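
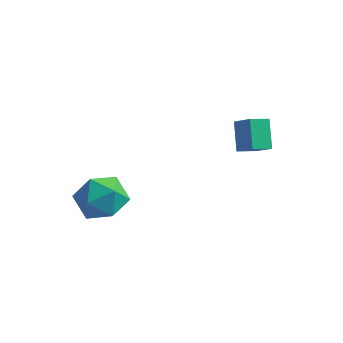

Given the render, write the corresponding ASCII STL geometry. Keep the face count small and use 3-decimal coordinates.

solid 
facet normal -0.714 0.329 -0.618
outer loop
vertex 2.857 1.034 0.698
vertex 3.354 1.651 0.452
vertex 3.339 0.261 -0.271
endloop
endfacet
facet normal -0.599 -0.744 0.296
outer loop
vertex 4.146 -0.111 0.428
vertex 2.857 1.034 0.698
vertex 3.339 0.261 -0.271
endloop
endfacet
facet normal -0.714 0.329 -0.618
outer loop
vertex 3.339 0.261 -0.271
vertex 3.354 1.651 0.452
vertex 3.836 0.878 -0.516
endloop
endfacet
facet normal 0.363 -0.581 -0.728
outer loop
vertex 3.836 0.878 -0.516
vertex 4.146 -0.111 0.428
vertex 3.339 0.261 -0.271
endloop
endfacet
facet normal -0.362 0.582 0.728
outer loop
vertex 2.857 1.034 0.698
vertex 4.161 1.279 1.151
vertex 3.354 1.651 0.452
endloop
endfacet
facet normal -0.599 -0.744 0.296
outer loop
vertex 3.664 0.662 1.396
vertex 2.857 1.034 0.698
vertex 4.146 -0.111 0.428
endloop
endfacet
facet normal -0.362 0.581 0.729
outer loop
vertex 3.664 0.662 1.396
vertex 4.161 1.279 1.151
vertex 2.857 1.034 0.698
endloop
endfacet
facet normal 0.599 0.744 -0.296
outer loop
vertex 3.354 1.651 0.452
vertex 4.161 1.279 1.151
vertex 3.836 0.878 -0.516
endloop
endfacet
facet normal 0.362 -0.582 -0.728
outer loop
vertex 4.643 0.506 0.182
vertex 4.146 -0.111 0.428
vertex 3.836 0.878 -0.516
endloop
endfacet
facet normal 0.599 0.744 -0.296
outer loop
vertex 3.836 0.878 -0.516
vertex 4.161 1.279 1.151
vertex 4.643 0.506 0.182
endloop
endfacet
facet normal 0.714 -0.329 0.618
outer loop
vertex 4.643 0.506 0.182
vertex 3.664 0.662 1.396
vertex 4.146 -0.111 0.428
endloop
endfacet
facet normal 0.714 -0.330 0.618
outer loop
vertex 4.161 1.279 1.151
vertex 3.664 0.662 1.396
vertex 4.643 0.506 0.182
endloop
endfacet
facet normal -0.247 0.952 0.182
outer loop
vertex -0.54 -2.04 -2.408
vertex -1.373 -2.382 -1.752
vertex -0.361 -2.202 -1.32
endloop
endfacet
facet normal 0.454 0.889 0.058
outer loop
vertex -0.54 -2.04 -2.408
vertex -0.361 -2.202 -1.32
vertex 0.396 -2.54 -2.065
endloop
endfacet
facet normal 0.538 0.602 -0.590
outer loop
vertex -0.54 -2.04 -2.408
vertex 0.396 -2.54 -2.065
vertex -0.148 -2.928 -2.957
endloop
endfacet
facet normal -0.109 0.487 -0.866
outer loop
vertex -0.54 -2.04 -2.408
vertex -0.148 -2.928 -2.957
vertex -1.241 -2.83 -2.764
endloop
endfacet
facet normal -0.595 0.703 -0.389
outer loop
vertex -0.54 -2.04 -2.408
vertex -1.241 -2.83 -2.764
vertex -1.373 -2.382 -1.752
endloop
endfacet
facet normal 0.723 0.435 0.537
outer loop
vertex 0.396 -2.54 -2.065
vertex -0.361 -2.202 -1.32
vertex 0.141 -3.19 -1.196
endloop
endfacet
facet normal -0.410 0.535 0.738
outer loop
vertex -0.361 -2.202 -1.32
vertex -1.373 -2.382 -1.752
vertex -0.952 -3.092 -1.003
endloop
endfacet
facet normal -0.973 0.133 -0.186
outer loop
vertex -1.373 -2.382 -1.752
vertex -1.241 -2.83 -2.764
vertex -1.496 -3.48 -1.895
endloop
endfacet
facet normal -0.189 -0.216 -0.958
outer loop
vertex -1.241 -2.83 -2.764
vertex -0.148 -2.928 -2.957
vertex -0.739 -3.818 -2.64
endloop
endfacet
facet normal 0.859 -0.030 -0.511
outer loop
vertex -0.148 -2.928 -2.957
vertex 0.396 -2.54 -2.065
vertex 0.273 -3.638 -2.208
endloop
endfacet
facet normal 0.109 -0.487 0.866
outer loop
vertex -0.56 -3.98 -1.552
vertex 0.141 -3.19 -1.196
vertex -0.952 -3.092 -1.003
endloop
endfacet
facet normal -0.538 -0.602 0.590
outer loop
vertex -0.56 -3.98 -1.552
vertex -0.952 -3.092 -1.003
vertex -1.496 -3.48 -1.895
endloop
endfacet
facet normal -0.454 -0.889 -0.058
outer loop
vertex -0.56 -3.98 -1.552
vertex -1.496 -3.48 -1.895
vertex -0.739 -3.818 -2.64
endloop
endfacet
facet normal 0.247 -0.952 -0.182
outer loop
vertex -0.56 -3.98 -1.552
vertex -0.739 -3.818 -2.64
vertex 0.273 -3.638 -2.208
endloop
endfacet
facet normal 0.595 -0.703 0.389
outer loop
vertex -0.56 -3.98 -1.552
vertex 0.273 -3.638 -2.208
vertex 0.141 -3.19 -1.196
endloop
endfacet
facet normal 0.189 0.216 0.958
outer loop
vertex -0.952 -3.092 -1.003
vertex 0.141 -3.19 -1.196
vertex -0.361 -2.202 -1.32
endloop
endfacet
facet normal -0.859 0.030 0.511
outer loop
vertex -1.496 -3.48 -1.895
vertex -0.952 -3.092 -1.003
vertex -1.373 -2.382 -1.752
endloop
endfacet
facet normal -0.723 -0.435 -0.537
outer loop
vertex -0.739 -3.818 -2.64
vertex -1.496 -3.48 -1.895
vertex -1.241 -2.83 -2.764
endloop
endfacet
facet normal 0.410 -0.535 -0.738
outer loop
vertex 0.273 -3.638 -2.208
vertex -0.739 -3.818 -2.64
vertex -0.148 -2.928 -2.957
endloop
endfacet
facet normal 0.973 -0.133 0.186
outer loop
vertex 0.141 -3.19 -1.196
vertex 0.273 -3.638 -2.208
vertex 0.396 -2.54 -2.065
endloop
endfacet

endsolid


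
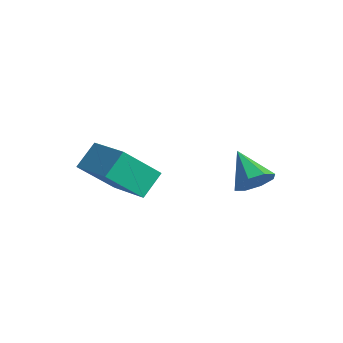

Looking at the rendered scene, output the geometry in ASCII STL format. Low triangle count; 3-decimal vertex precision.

solid 
facet normal -0.958 0.061 -0.282
outer loop
vertex -1.967 -1.655 -0.134
vertex -1.476 -0.365 -1.526
vertex -1.789 -2.593 -0.941
endloop
endfacet
facet normal -0.251 -0.658 0.710
outer loop
vertex 0.136 -2.715 -0.374
vertex -1.967 -1.655 -0.134
vertex -1.789 -2.593 -0.941
endloop
endfacet
facet normal -0.957 0.060 -0.282
outer loop
vertex -1.789 -2.593 -0.941
vertex -1.476 -0.365 -1.526
vertex -1.297 -1.303 -2.333
endloop
endfacet
facet normal 0.142 -0.751 -0.645
outer loop
vertex -1.297 -1.303 -2.333
vertex 0.136 -2.715 -0.374
vertex -1.789 -2.593 -0.941
endloop
endfacet
facet normal -0.142 0.751 0.645
outer loop
vertex -1.967 -1.655 -0.134
vertex 0.449 -0.487 -0.959
vertex -1.476 -0.365 -1.526
endloop
endfacet
facet normal -0.251 -0.658 0.710
outer loop
vertex -0.043 -1.777 0.433
vertex -1.967 -1.655 -0.134
vertex 0.136 -2.715 -0.374
endloop
endfacet
facet normal -0.143 0.751 0.645
outer loop
vertex -0.043 -1.777 0.433
vertex 0.449 -0.487 -0.959
vertex -1.967 -1.655 -0.134
endloop
endfacet
facet normal 0.251 0.658 -0.710
outer loop
vertex -1.476 -0.365 -1.526
vertex 0.449 -0.487 -0.959
vertex -1.297 -1.303 -2.333
endloop
endfacet
facet normal 0.143 -0.751 -0.645
outer loop
vertex 0.627 -1.425 -1.766
vertex 0.136 -2.715 -0.374
vertex -1.297 -1.303 -2.333
endloop
endfacet
facet normal 0.251 0.658 -0.710
outer loop
vertex -1.297 -1.303 -2.333
vertex 0.449 -0.487 -0.959
vertex 0.627 -1.425 -1.766
endloop
endfacet
facet normal 0.957 -0.060 0.282
outer loop
vertex 0.627 -1.425 -1.766
vertex -0.043 -1.777 0.433
vertex 0.136 -2.715 -0.374
endloop
endfacet
facet normal 0.957 -0.061 0.282
outer loop
vertex 0.449 -0.487 -0.959
vertex -0.043 -1.777 0.433
vertex 0.627 -1.425 -1.766
endloop
endfacet
facet normal 0.819 -0.160 -0.551
outer loop
vertex 2.568 2.519 -1.131
vertex 2.099 2.471 -1.814
vertex 2.489 3.083 -1.412
endloop
endfacet
facet normal 0.154 0.458 0.876
outer loop
vertex 2.568 2.519 -1.131
vertex 2.489 3.083 -1.412
vertex 0.781 2.729 -0.926
endloop
endfacet
facet normal 0.819 -0.161 -0.550
outer loop
vertex 2.489 3.083 -1.412
vertex 2.099 2.471 -1.814
vertex 2.182 3.289 -1.929
endloop
endfacet
facet normal -0.073 0.911 0.406
outer loop
vertex 2.489 3.083 -1.412
vertex 2.182 3.289 -1.929
vertex 0.781 2.729 -0.926
endloop
endfacet
facet normal 0.819 -0.161 -0.551
outer loop
vertex 2.182 3.289 -1.929
vertex 2.099 2.471 -1.814
vertex 1.826 3.016 -2.378
endloop
endfacet
facet normal -0.464 0.871 -0.162
outer loop
vertex 2.182 3.289 -1.929
vertex 1.826 3.016 -2.378
vertex 0.781 2.729 -0.926
endloop
endfacet
facet normal 0.818 -0.161 -0.552
outer loop
vertex 1.826 3.016 -2.378
vertex 2.099 2.471 -1.814
vertex 1.629 2.423 -2.497
endloop
endfacet
facet normal -0.789 0.362 -0.496
outer loop
vertex 1.826 3.016 -2.378
vertex 1.629 2.423 -2.497
vertex 0.781 2.729 -0.926
endloop
endfacet
facet normal 0.818 -0.160 -0.552
outer loop
vertex 1.629 2.423 -2.497
vertex 2.099 2.471 -1.814
vertex 1.708 1.859 -2.216
endloop
endfacet
facet normal -0.858 -0.320 -0.401
outer loop
vertex 1.629 2.423 -2.497
vertex 1.708 1.859 -2.216
vertex 0.781 2.729 -0.926
endloop
endfacet
facet normal 0.818 -0.160 -0.552
outer loop
vertex 1.708 1.859 -2.216
vertex 2.099 2.471 -1.814
vertex 2.016 1.653 -1.7
endloop
endfacet
facet normal -0.631 -0.773 0.068
outer loop
vertex 1.708 1.859 -2.216
vertex 2.016 1.653 -1.7
vertex 0.781 2.729 -0.926
endloop
endfacet
facet normal 0.819 -0.160 -0.551
outer loop
vertex 2.016 1.653 -1.7
vertex 2.099 2.471 -1.814
vertex 2.372 1.927 -1.25
endloop
endfacet
facet normal -0.240 -0.733 0.636
outer loop
vertex 2.016 1.653 -1.7
vertex 2.372 1.927 -1.25
vertex 0.781 2.729 -0.926
endloop
endfacet
facet normal 0.819 -0.160 -0.551
outer loop
vertex 2.372 1.927 -1.25
vertex 2.099 2.471 -1.814
vertex 2.568 2.519 -1.131
endloop
endfacet
facet normal 0.085 -0.223 0.971
outer loop
vertex 2.372 1.927 -1.25
vertex 2.568 2.519 -1.131
vertex 0.781 2.729 -0.926
endloop
endfacet

endsolid


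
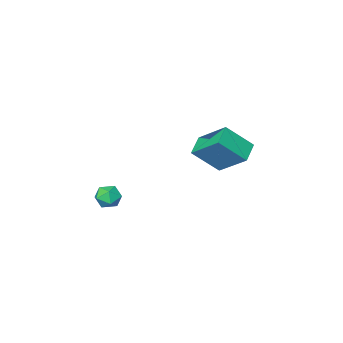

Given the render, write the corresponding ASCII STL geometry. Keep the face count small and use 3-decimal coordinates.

solid 
facet normal -0.906 0.239 0.348
outer loop
vertex 2.227 -0.197 -2.049
vertex 2.506 -0.197 -1.323
vertex 2.517 0.457 -1.744
endloop
endfacet
facet normal -0.808 0.502 -0.309
outer loop
vertex 2.227 -0.197 -2.049
vertex 2.517 0.457 -1.744
vertex 2.68 0.266 -2.481
endloop
endfacet
facet normal -0.665 -0.045 -0.745
outer loop
vertex 2.227 -0.197 -2.049
vertex 2.68 0.266 -2.481
vertex 2.769 -0.507 -2.514
endloop
endfacet
facet normal -0.676 -0.644 -0.358
outer loop
vertex 2.227 -0.197 -2.049
vertex 2.769 -0.507 -2.514
vertex 2.662 -0.792 -1.799
endloop
endfacet
facet normal -0.824 -0.469 0.317
outer loop
vertex 2.227 -0.197 -2.049
vertex 2.662 -0.792 -1.799
vertex 2.506 -0.197 -1.323
endloop
endfacet
facet normal -0.234 0.927 -0.292
outer loop
vertex 2.68 0.266 -2.481
vertex 2.517 0.457 -1.744
vertex 3.238 0.552 -2.021
endloop
endfacet
facet normal -0.394 0.502 0.770
outer loop
vertex 2.517 0.457 -1.744
vertex 2.506 -0.197 -1.323
vertex 3.131 0.267 -1.306
endloop
endfacet
facet normal -0.263 -0.644 0.719
outer loop
vertex 2.506 -0.197 -1.323
vertex 2.662 -0.792 -1.799
vertex 3.22 -0.506 -1.339
endloop
endfacet
facet normal -0.021 -0.928 -0.373
outer loop
vertex 2.662 -0.792 -1.799
vertex 2.769 -0.507 -2.514
vertex 3.383 -0.697 -2.076
endloop
endfacet
facet normal -0.004 0.042 -0.999
outer loop
vertex 2.769 -0.507 -2.514
vertex 2.68 0.266 -2.481
vertex 3.394 -0.043 -2.497
endloop
endfacet
facet normal 0.676 0.644 0.358
outer loop
vertex 3.673 -0.043 -1.771
vertex 3.238 0.552 -2.021
vertex 3.131 0.267 -1.306
endloop
endfacet
facet normal 0.665 0.045 0.745
outer loop
vertex 3.673 -0.043 -1.771
vertex 3.131 0.267 -1.306
vertex 3.22 -0.506 -1.339
endloop
endfacet
facet normal 0.808 -0.502 0.309
outer loop
vertex 3.673 -0.043 -1.771
vertex 3.22 -0.506 -1.339
vertex 3.383 -0.697 -2.076
endloop
endfacet
facet normal 0.906 -0.239 -0.348
outer loop
vertex 3.673 -0.043 -1.771
vertex 3.383 -0.697 -2.076
vertex 3.394 -0.043 -2.497
endloop
endfacet
facet normal 0.824 0.469 -0.317
outer loop
vertex 3.673 -0.043 -1.771
vertex 3.394 -0.043 -2.497
vertex 3.238 0.552 -2.021
endloop
endfacet
facet normal 0.021 0.928 0.373
outer loop
vertex 3.131 0.267 -1.306
vertex 3.238 0.552 -2.021
vertex 2.517 0.457 -1.744
endloop
endfacet
facet normal 0.004 -0.042 0.999
outer loop
vertex 3.22 -0.506 -1.339
vertex 3.131 0.267 -1.306
vertex 2.506 -0.197 -1.323
endloop
endfacet
facet normal 0.234 -0.927 0.292
outer loop
vertex 3.383 -0.697 -2.076
vertex 3.22 -0.506 -1.339
vertex 2.662 -0.792 -1.799
endloop
endfacet
facet normal 0.394 -0.502 -0.770
outer loop
vertex 3.394 -0.043 -2.497
vertex 3.383 -0.697 -2.076
vertex 2.769 -0.507 -2.514
endloop
endfacet
facet normal 0.263 0.644 -0.719
outer loop
vertex 3.238 0.552 -2.021
vertex 3.394 -0.043 -2.497
vertex 2.68 0.266 -2.481
endloop
endfacet
facet normal -0.733 -0.543 0.411
outer loop
vertex -3.411 0.894 1.608
vertex -4.675 1.585 0.265
vertex -2.918 -0.77 0.289
endloop
endfacet
facet normal 0.642 -0.351 0.682
outer loop
vertex -1.965 -0.065 -0.245
vertex -3.411 0.894 1.608
vertex -2.918 -0.77 0.289
endloop
endfacet
facet normal -0.733 -0.543 0.410
outer loop
vertex -2.918 -0.77 0.289
vertex -4.675 1.585 0.265
vertex -4.182 -0.079 -1.055
endloop
endfacet
facet normal 0.226 -0.764 -0.605
outer loop
vertex -4.182 -0.079 -1.055
vertex -1.965 -0.065 -0.245
vertex -2.918 -0.77 0.289
endloop
endfacet
facet normal -0.226 0.763 0.605
outer loop
vertex -3.411 0.894 1.608
vertex -3.722 2.29 -0.269
vertex -4.675 1.585 0.265
endloop
endfacet
facet normal 0.641 -0.351 0.682
outer loop
vertex -2.458 1.599 1.075
vertex -3.411 0.894 1.608
vertex -1.965 -0.065 -0.245
endloop
endfacet
facet normal -0.226 0.763 0.605
outer loop
vertex -2.458 1.599 1.075
vertex -3.722 2.29 -0.269
vertex -3.411 0.894 1.608
endloop
endfacet
facet normal -0.642 0.351 -0.682
outer loop
vertex -4.675 1.585 0.265
vertex -3.722 2.29 -0.269
vertex -4.182 -0.079 -1.055
endloop
endfacet
facet normal 0.226 -0.763 -0.605
outer loop
vertex -3.229 0.626 -1.588
vertex -1.965 -0.065 -0.245
vertex -4.182 -0.079 -1.055
endloop
endfacet
facet normal -0.641 0.351 -0.682
outer loop
vertex -4.182 -0.079 -1.055
vertex -3.722 2.29 -0.269
vertex -3.229 0.626 -1.588
endloop
endfacet
facet normal 0.733 0.543 -0.410
outer loop
vertex -3.229 0.626 -1.588
vertex -2.458 1.599 1.075
vertex -1.965 -0.065 -0.245
endloop
endfacet
facet normal 0.733 0.542 -0.410
outer loop
vertex -3.722 2.29 -0.269
vertex -2.458 1.599 1.075
vertex -3.229 0.626 -1.588
endloop
endfacet

endsolid


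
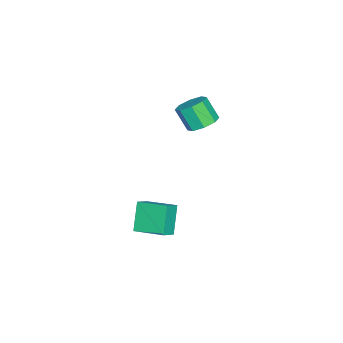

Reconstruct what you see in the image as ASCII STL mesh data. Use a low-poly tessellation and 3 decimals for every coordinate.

solid 
facet normal 0.170 0.531 -0.830
outer loop
vertex -2.759 4.526 2.293
vertex -3.439 4.248 1.976
vertex -3.241 4.882 2.422
endloop
endfacet
facet normal 0.594 0.617 0.516
outer loop
vertex -2.759 4.526 2.293
vertex -3.241 4.882 2.422
vertex -2.981 3.831 3.381
endloop
endfacet
facet normal 0.593 0.618 0.516
outer loop
vertex -2.981 3.831 3.381
vertex -3.241 4.882 2.422
vertex -3.463 4.186 3.51
endloop
endfacet
facet normal -0.169 -0.531 0.830
outer loop
vertex -2.981 3.831 3.381
vertex -3.463 4.186 3.51
vertex -3.661 3.552 3.064
endloop
endfacet
facet normal 0.169 0.531 -0.830
outer loop
vertex -3.241 4.882 2.422
vertex -3.439 4.248 1.976
vertex -3.839 4.866 2.29
endloop
endfacet
facet normal -0.136 0.847 0.514
outer loop
vertex -3.241 4.882 2.422
vertex -3.839 4.866 2.29
vertex -3.463 4.186 3.51
endloop
endfacet
facet normal -0.135 0.847 0.514
outer loop
vertex -3.463 4.186 3.51
vertex -3.839 4.866 2.29
vertex -4.06 4.171 3.378
endloop
endfacet
facet normal -0.170 -0.531 0.830
outer loop
vertex -3.463 4.186 3.51
vertex -4.06 4.171 3.378
vertex -3.661 3.552 3.064
endloop
endfacet
facet normal 0.169 0.531 -0.830
outer loop
vertex -3.839 4.866 2.29
vertex -3.439 4.248 1.976
vertex -4.202 4.488 1.974
endloop
endfacet
facet normal -0.787 0.580 0.211
outer loop
vertex -3.839 4.866 2.29
vertex -4.202 4.488 1.974
vertex -4.06 4.171 3.378
endloop
endfacet
facet normal -0.787 0.580 0.211
outer loop
vertex -4.06 4.171 3.378
vertex -4.202 4.488 1.974
vertex -4.424 3.792 3.062
endloop
endfacet
facet normal -0.169 -0.530 0.831
outer loop
vertex -4.06 4.171 3.378
vertex -4.424 3.792 3.062
vertex -3.661 3.552 3.064
endloop
endfacet
facet normal 0.169 0.531 -0.830
outer loop
vertex -4.202 4.488 1.974
vertex -3.439 4.248 1.976
vertex -4.119 3.969 1.659
endloop
endfacet
facet normal -0.976 -0.025 -0.215
outer loop
vertex -4.202 4.488 1.974
vertex -4.119 3.969 1.659
vertex -4.424 3.792 3.062
endloop
endfacet
facet normal -0.976 -0.025 -0.215
outer loop
vertex -4.424 3.792 3.062
vertex -4.119 3.969 1.659
vertex -4.341 3.274 2.747
endloop
endfacet
facet normal -0.169 -0.532 0.830
outer loop
vertex -4.424 3.792 3.062
vertex -4.341 3.274 2.747
vertex -3.661 3.552 3.064
endloop
endfacet
facet normal 0.169 0.531 -0.830
outer loop
vertex -4.119 3.969 1.659
vertex -3.439 4.248 1.976
vertex -3.637 3.614 1.53
endloop
endfacet
facet normal -0.593 -0.618 -0.516
outer loop
vertex -4.119 3.969 1.659
vertex -3.637 3.614 1.53
vertex -4.341 3.274 2.747
endloop
endfacet
facet normal -0.594 -0.617 -0.516
outer loop
vertex -4.341 3.274 2.747
vertex -3.637 3.614 1.53
vertex -3.859 2.918 2.618
endloop
endfacet
facet normal -0.170 -0.531 0.830
outer loop
vertex -4.341 3.274 2.747
vertex -3.859 2.918 2.618
vertex -3.661 3.552 3.064
endloop
endfacet
facet normal 0.170 0.531 -0.830
outer loop
vertex -3.637 3.614 1.53
vertex -3.439 4.248 1.976
vertex -3.04 3.629 1.662
endloop
endfacet
facet normal 0.135 -0.847 -0.514
outer loop
vertex -3.637 3.614 1.53
vertex -3.04 3.629 1.662
vertex -3.859 2.918 2.618
endloop
endfacet
facet normal 0.136 -0.847 -0.514
outer loop
vertex -3.859 2.918 2.618
vertex -3.04 3.629 1.662
vertex -3.261 2.934 2.75
endloop
endfacet
facet normal -0.169 -0.531 0.830
outer loop
vertex -3.859 2.918 2.618
vertex -3.261 2.934 2.75
vertex -3.661 3.552 3.064
endloop
endfacet
facet normal 0.169 0.530 -0.831
outer loop
vertex -3.04 3.629 1.662
vertex -3.439 4.248 1.976
vertex -2.676 4.008 1.978
endloop
endfacet
facet normal 0.787 -0.580 -0.211
outer loop
vertex -3.04 3.629 1.662
vertex -2.676 4.008 1.978
vertex -3.261 2.934 2.75
endloop
endfacet
facet normal 0.787 -0.580 -0.210
outer loop
vertex -3.261 2.934 2.75
vertex -2.676 4.008 1.978
vertex -2.898 3.312 3.066
endloop
endfacet
facet normal -0.169 -0.531 0.830
outer loop
vertex -3.261 2.934 2.75
vertex -2.898 3.312 3.066
vertex -3.661 3.552 3.064
endloop
endfacet
facet normal 0.169 0.532 -0.830
outer loop
vertex -2.676 4.008 1.978
vertex -3.439 4.248 1.976
vertex -2.759 4.526 2.293
endloop
endfacet
facet normal 0.976 0.025 0.215
outer loop
vertex -2.676 4.008 1.978
vertex -2.759 4.526 2.293
vertex -2.898 3.312 3.066
endloop
endfacet
facet normal 0.976 0.025 0.215
outer loop
vertex -2.898 3.312 3.066
vertex -2.759 4.526 2.293
vertex -2.981 3.831 3.381
endloop
endfacet
facet normal -0.169 -0.531 0.830
outer loop
vertex -2.898 3.312 3.066
vertex -2.981 3.831 3.381
vertex -3.661 3.552 3.064
endloop
endfacet
facet normal -0.801 0.242 -0.548
outer loop
vertex -1.697 2.148 -2.825
vertex -1.474 3.701 -2.465
vertex -0.759 2.314 -4.122
endloop
endfacet
facet normal -0.138 -0.965 -0.223
outer loop
vertex -0.046 2.099 -3.635
vertex -1.697 2.148 -2.825
vertex -0.759 2.314 -4.122
endloop
endfacet
facet normal -0.801 0.242 -0.548
outer loop
vertex -0.759 2.314 -4.122
vertex -1.474 3.701 -2.465
vertex -0.536 3.867 -3.763
endloop
endfacet
facet normal 0.582 0.103 -0.807
outer loop
vertex -0.536 3.867 -3.763
vertex -0.046 2.099 -3.635
vertex -0.759 2.314 -4.122
endloop
endfacet
facet normal -0.582 -0.103 0.807
outer loop
vertex -1.697 2.148 -2.825
vertex -0.761 3.486 -1.978
vertex -1.474 3.701 -2.465
endloop
endfacet
facet normal -0.138 -0.965 -0.223
outer loop
vertex -0.984 1.933 -2.337
vertex -1.697 2.148 -2.825
vertex -0.046 2.099 -3.635
endloop
endfacet
facet normal -0.583 -0.103 0.806
outer loop
vertex -0.984 1.933 -2.337
vertex -0.761 3.486 -1.978
vertex -1.697 2.148 -2.825
endloop
endfacet
facet normal 0.138 0.965 0.223
outer loop
vertex -1.474 3.701 -2.465
vertex -0.761 3.486 -1.978
vertex -0.536 3.867 -3.763
endloop
endfacet
facet normal 0.583 0.103 -0.806
outer loop
vertex 0.177 3.652 -3.275
vertex -0.046 2.099 -3.635
vertex -0.536 3.867 -3.763
endloop
endfacet
facet normal 0.138 0.965 0.223
outer loop
vertex -0.536 3.867 -3.763
vertex -0.761 3.486 -1.978
vertex 0.177 3.652 -3.275
endloop
endfacet
facet normal 0.801 -0.242 0.548
outer loop
vertex 0.177 3.652 -3.275
vertex -0.984 1.933 -2.337
vertex -0.046 2.099 -3.635
endloop
endfacet
facet normal 0.801 -0.242 0.548
outer loop
vertex -0.761 3.486 -1.978
vertex -0.984 1.933 -2.337
vertex 0.177 3.652 -3.275
endloop
endfacet

endsolid


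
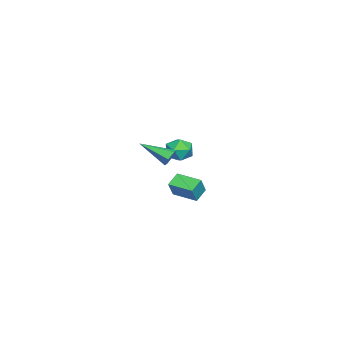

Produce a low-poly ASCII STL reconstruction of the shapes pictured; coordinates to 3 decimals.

solid 
facet normal -0.060 0.994 0.092
outer loop
vertex -2.51 2.568 -2.698
vertex -2.793 2.482 -1.956
vertex -2.006 2.541 -2.078
endloop
endfacet
facet normal 0.471 0.811 -0.348
outer loop
vertex -2.51 2.568 -2.698
vertex -2.006 2.541 -2.078
vertex -1.831 2.15 -2.753
endloop
endfacet
facet normal 0.193 0.430 -0.882
outer loop
vertex -2.51 2.568 -2.698
vertex -1.831 2.15 -2.753
vertex -2.51 1.85 -3.048
endloop
endfacet
facet normal -0.511 0.377 -0.773
outer loop
vertex -2.51 2.568 -2.698
vertex -2.51 1.85 -3.048
vertex -3.105 2.055 -2.555
endloop
endfacet
facet normal -0.667 0.726 -0.170
outer loop
vertex -2.51 2.568 -2.698
vertex -3.105 2.055 -2.555
vertex -2.793 2.482 -1.956
endloop
endfacet
facet normal 0.921 0.390 0.013
outer loop
vertex -1.831 2.15 -2.753
vertex -2.006 2.541 -2.078
vertex -1.695 1.805 -2.045
endloop
endfacet
facet normal 0.061 0.686 0.725
outer loop
vertex -2.006 2.541 -2.078
vertex -2.793 2.482 -1.956
vertex -2.29 2.01 -1.552
endloop
endfacet
facet normal -0.920 0.252 0.300
outer loop
vertex -2.793 2.482 -1.956
vertex -3.105 2.055 -2.555
vertex -2.969 1.71 -1.847
endloop
endfacet
facet normal -0.668 -0.312 -0.676
outer loop
vertex -3.105 2.055 -2.555
vertex -2.51 1.85 -3.048
vertex -2.794 1.319 -2.522
endloop
endfacet
facet normal 0.471 -0.228 -0.852
outer loop
vertex -2.51 1.85 -3.048
vertex -1.831 2.15 -2.753
vertex -2.007 1.378 -2.644
endloop
endfacet
facet normal 0.511 -0.377 0.773
outer loop
vertex -2.29 1.292 -1.902
vertex -1.695 1.805 -2.045
vertex -2.29 2.01 -1.552
endloop
endfacet
facet normal -0.193 -0.430 0.882
outer loop
vertex -2.29 1.292 -1.902
vertex -2.29 2.01 -1.552
vertex -2.969 1.71 -1.847
endloop
endfacet
facet normal -0.471 -0.811 0.348
outer loop
vertex -2.29 1.292 -1.902
vertex -2.969 1.71 -1.847
vertex -2.794 1.319 -2.522
endloop
endfacet
facet normal 0.060 -0.994 -0.092
outer loop
vertex -2.29 1.292 -1.902
vertex -2.794 1.319 -2.522
vertex -2.007 1.378 -2.644
endloop
endfacet
facet normal 0.667 -0.726 0.170
outer loop
vertex -2.29 1.292 -1.902
vertex -2.007 1.378 -2.644
vertex -1.695 1.805 -2.045
endloop
endfacet
facet normal 0.668 0.312 0.676
outer loop
vertex -2.29 2.01 -1.552
vertex -1.695 1.805 -2.045
vertex -2.006 2.541 -2.078
endloop
endfacet
facet normal -0.471 0.228 0.852
outer loop
vertex -2.969 1.71 -1.847
vertex -2.29 2.01 -1.552
vertex -2.793 2.482 -1.956
endloop
endfacet
facet normal -0.921 -0.390 -0.013
outer loop
vertex -2.794 1.319 -2.522
vertex -2.969 1.71 -1.847
vertex -3.105 2.055 -2.555
endloop
endfacet
facet normal -0.061 -0.686 -0.725
outer loop
vertex -2.007 1.378 -2.644
vertex -2.794 1.319 -2.522
vertex -2.51 1.85 -3.048
endloop
endfacet
facet normal 0.920 -0.252 -0.300
outer loop
vertex -1.695 1.805 -2.045
vertex -2.007 1.378 -2.644
vertex -1.831 2.15 -2.753
endloop
endfacet
facet normal 0.087 0.898 -0.430
outer loop
vertex 0.285 2.263 -1.305
vertex 0.104 2.053 -1.78
vertex -0.253 2.261 -1.418
endloop
endfacet
facet normal -0.203 0.183 0.962
outer loop
vertex 0.285 2.263 -1.305
vertex -0.253 2.261 -1.418
vertex -0.044 0.507 -1.04
endloop
endfacet
facet normal 0.086 0.898 -0.432
outer loop
vertex -0.253 2.261 -1.418
vertex 0.104 2.053 -1.78
vertex -0.434 2.05 -1.893
endloop
endfacet
facet normal -0.929 -0.031 0.368
outer loop
vertex -0.253 2.261 -1.418
vertex -0.434 2.05 -1.893
vertex -0.044 0.507 -1.04
endloop
endfacet
facet normal 0.086 0.898 -0.432
outer loop
vertex -0.434 2.05 -1.893
vertex 0.104 2.053 -1.78
vertex -0.077 1.842 -2.255
endloop
endfacet
facet normal -0.751 -0.455 -0.479
outer loop
vertex -0.434 2.05 -1.893
vertex -0.077 1.842 -2.255
vertex -0.044 0.507 -1.04
endloop
endfacet
facet normal 0.085 0.898 -0.431
outer loop
vertex -0.077 1.842 -2.255
vertex 0.104 2.053 -1.78
vertex 0.461 1.845 -2.143
endloop
endfacet
facet normal 0.156 -0.663 -0.732
outer loop
vertex -0.077 1.842 -2.255
vertex 0.461 1.845 -2.143
vertex -0.044 0.507 -1.04
endloop
endfacet
facet normal 0.086 0.899 -0.430
outer loop
vertex 0.461 1.845 -2.143
vertex 0.104 2.053 -1.78
vertex 0.642 2.055 -1.668
endloop
endfacet
facet normal 0.883 -0.448 -0.139
outer loop
vertex 0.461 1.845 -2.143
vertex 0.642 2.055 -1.668
vertex -0.044 0.507 -1.04
endloop
endfacet
facet normal 0.086 0.899 -0.430
outer loop
vertex 0.642 2.055 -1.668
vertex 0.104 2.053 -1.78
vertex 0.285 2.263 -1.305
endloop
endfacet
facet normal 0.705 -0.025 0.708
outer loop
vertex 0.642 2.055 -1.668
vertex 0.285 2.263 -1.305
vertex -0.044 0.507 -1.04
endloop
endfacet
facet normal -0.523 0.108 -0.846
outer loop
vertex 3.163 3.229 -2.034
vertex 3.6 4.416 -2.152
vertex 3.803 2.951 -2.465
endloop
endfacet
facet normal -0.344 -0.935 0.093
outer loop
vertex 4.32 2.844 -1.628
vertex 3.163 3.229 -2.034
vertex 3.803 2.951 -2.465
endloop
endfacet
facet normal -0.523 0.108 -0.846
outer loop
vertex 3.803 2.951 -2.465
vertex 3.6 4.416 -2.152
vertex 4.24 4.138 -2.583
endloop
endfacet
facet normal 0.780 -0.339 -0.525
outer loop
vertex 4.24 4.138 -2.583
vertex 4.32 2.844 -1.628
vertex 3.803 2.951 -2.465
endloop
endfacet
facet normal -0.780 0.339 0.525
outer loop
vertex 3.163 3.229 -2.034
vertex 4.117 4.309 -1.315
vertex 3.6 4.416 -2.152
endloop
endfacet
facet normal -0.344 -0.935 0.093
outer loop
vertex 3.68 3.122 -1.197
vertex 3.163 3.229 -2.034
vertex 4.32 2.844 -1.628
endloop
endfacet
facet normal -0.780 0.339 0.525
outer loop
vertex 3.68 3.122 -1.197
vertex 4.117 4.309 -1.315
vertex 3.163 3.229 -2.034
endloop
endfacet
facet normal 0.344 0.935 -0.093
outer loop
vertex 3.6 4.416 -2.152
vertex 4.117 4.309 -1.315
vertex 4.24 4.138 -2.583
endloop
endfacet
facet normal 0.780 -0.339 -0.525
outer loop
vertex 4.757 4.031 -1.746
vertex 4.32 2.844 -1.628
vertex 4.24 4.138 -2.583
endloop
endfacet
facet normal 0.344 0.935 -0.093
outer loop
vertex 4.24 4.138 -2.583
vertex 4.117 4.309 -1.315
vertex 4.757 4.031 -1.746
endloop
endfacet
facet normal 0.523 -0.108 0.846
outer loop
vertex 4.757 4.031 -1.746
vertex 3.68 3.122 -1.197
vertex 4.32 2.844 -1.628
endloop
endfacet
facet normal 0.523 -0.108 0.846
outer loop
vertex 4.117 4.309 -1.315
vertex 3.68 3.122 -1.197
vertex 4.757 4.031 -1.746
endloop
endfacet

endsolid


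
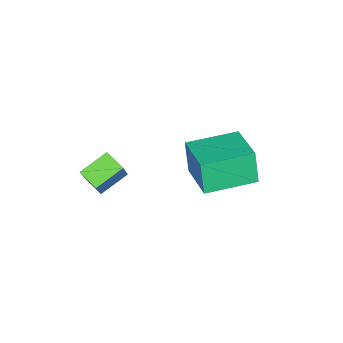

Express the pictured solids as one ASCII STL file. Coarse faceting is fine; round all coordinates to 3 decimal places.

solid 
facet normal -0.505 -0.201 -0.840
outer loop
vertex 0.916 -4.223 1.542
vertex -0.142 -3.755 2.066
vertex 1.122 -3.397 1.221
endloop
endfacet
facet normal 0.834 -0.368 -0.412
outer loop
vertex 1.802 -3.125 2.354
vertex 0.916 -4.223 1.542
vertex 1.122 -3.397 1.221
endloop
endfacet
facet normal -0.504 -0.202 -0.840
outer loop
vertex 1.122 -3.397 1.221
vertex -0.142 -3.755 2.066
vertex 0.063 -2.929 1.744
endloop
endfacet
facet normal 0.226 0.908 -0.354
outer loop
vertex 0.063 -2.929 1.744
vertex 1.802 -3.125 2.354
vertex 1.122 -3.397 1.221
endloop
endfacet
facet normal -0.226 -0.908 0.354
outer loop
vertex 0.916 -4.223 1.542
vertex 0.538 -3.483 3.199
vertex -0.142 -3.755 2.066
endloop
endfacet
facet normal 0.834 -0.368 -0.412
outer loop
vertex 1.597 -3.951 2.676
vertex 0.916 -4.223 1.542
vertex 1.802 -3.125 2.354
endloop
endfacet
facet normal -0.226 -0.908 0.354
outer loop
vertex 1.597 -3.951 2.676
vertex 0.538 -3.483 3.199
vertex 0.916 -4.223 1.542
endloop
endfacet
facet normal -0.834 0.368 0.412
outer loop
vertex -0.142 -3.755 2.066
vertex 0.538 -3.483 3.199
vertex 0.063 -2.929 1.744
endloop
endfacet
facet normal 0.226 0.908 -0.354
outer loop
vertex 0.744 -2.657 2.878
vertex 1.802 -3.125 2.354
vertex 0.063 -2.929 1.744
endloop
endfacet
facet normal -0.833 0.368 0.412
outer loop
vertex 0.063 -2.929 1.744
vertex 0.538 -3.483 3.199
vertex 0.744 -2.657 2.878
endloop
endfacet
facet normal 0.505 0.202 0.839
outer loop
vertex 0.744 -2.657 2.878
vertex 1.597 -3.951 2.676
vertex 1.802 -3.125 2.354
endloop
endfacet
facet normal 0.504 0.201 0.840
outer loop
vertex 0.538 -3.483 3.199
vertex 1.597 -3.951 2.676
vertex 0.744 -2.657 2.878
endloop
endfacet
facet normal -0.634 -0.738 -0.234
outer loop
vertex -2.7 -2.207 1.671
vertex -4.302 -0.85 1.731
vertex -2.509 -1.919 0.243
endloop
endfacet
facet normal 0.762 -0.646 -0.028
outer loop
vertex -1.298 -0.51 0.689
vertex -2.7 -2.207 1.671
vertex -2.509 -1.919 0.243
endloop
endfacet
facet normal -0.634 -0.737 -0.234
outer loop
vertex -2.509 -1.919 0.243
vertex -4.302 -0.85 1.731
vertex -4.11 -0.562 0.302
endloop
endfacet
facet normal 0.130 0.196 -0.972
outer loop
vertex -4.11 -0.562 0.302
vertex -1.298 -0.51 0.689
vertex -2.509 -1.919 0.243
endloop
endfacet
facet normal -0.130 -0.196 0.972
outer loop
vertex -2.7 -2.207 1.671
vertex -3.091 0.559 2.177
vertex -4.302 -0.85 1.731
endloop
endfacet
facet normal 0.763 -0.646 -0.028
outer loop
vertex -1.49 -0.798 2.118
vertex -2.7 -2.207 1.671
vertex -1.298 -0.51 0.689
endloop
endfacet
facet normal -0.131 -0.196 0.972
outer loop
vertex -1.49 -0.798 2.118
vertex -3.091 0.559 2.177
vertex -2.7 -2.207 1.671
endloop
endfacet
facet normal -0.762 0.646 0.028
outer loop
vertex -4.302 -0.85 1.731
vertex -3.091 0.559 2.177
vertex -4.11 -0.562 0.302
endloop
endfacet
facet normal 0.130 0.197 -0.972
outer loop
vertex -2.9 0.847 0.749
vertex -1.298 -0.51 0.689
vertex -4.11 -0.562 0.302
endloop
endfacet
facet normal -0.763 0.646 0.028
outer loop
vertex -4.11 -0.562 0.302
vertex -3.091 0.559 2.177
vertex -2.9 0.847 0.749
endloop
endfacet
facet normal 0.634 0.738 0.234
outer loop
vertex -2.9 0.847 0.749
vertex -1.49 -0.798 2.118
vertex -1.298 -0.51 0.689
endloop
endfacet
facet normal 0.634 0.737 0.233
outer loop
vertex -3.091 0.559 2.177
vertex -1.49 -0.798 2.118
vertex -2.9 0.847 0.749
endloop
endfacet

endsolid


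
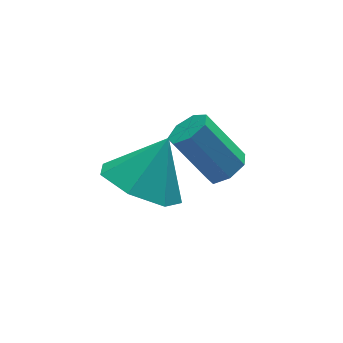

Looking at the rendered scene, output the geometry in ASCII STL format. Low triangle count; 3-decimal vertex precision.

solid 
facet normal 0.452 -0.439 -0.776
outer loop
vertex 2.468 3.176 -1.42
vertex 2.173 3.517 -1.785
vertex 2.689 3.612 -1.538
endloop
endfacet
facet normal 0.776 -0.234 0.586
outer loop
vertex 2.468 3.176 -1.42
vertex 2.689 3.612 -1.538
vertex 1.761 3.862 -0.21
endloop
endfacet
facet normal 0.775 -0.236 0.586
outer loop
vertex 1.761 3.862 -0.21
vertex 2.689 3.612 -1.538
vertex 1.983 4.298 -0.328
endloop
endfacet
facet normal -0.452 0.440 0.776
outer loop
vertex 1.761 3.862 -0.21
vertex 1.983 4.298 -0.328
vertex 1.467 4.203 -0.575
endloop
endfacet
facet normal 0.452 -0.439 -0.776
outer loop
vertex 2.689 3.612 -1.538
vertex 2.173 3.517 -1.785
vertex 2.522 3.977 -1.842
endloop
endfacet
facet normal 0.828 0.531 0.182
outer loop
vertex 2.689 3.612 -1.538
vertex 2.522 3.977 -1.842
vertex 1.983 4.298 -0.328
endloop
endfacet
facet normal 0.828 0.531 0.182
outer loop
vertex 1.983 4.298 -0.328
vertex 2.522 3.977 -1.842
vertex 1.816 4.663 -0.632
endloop
endfacet
facet normal -0.452 0.439 0.776
outer loop
vertex 1.983 4.298 -0.328
vertex 1.816 4.663 -0.632
vertex 1.467 4.203 -0.575
endloop
endfacet
facet normal 0.453 -0.440 -0.776
outer loop
vertex 2.522 3.977 -1.842
vertex 2.173 3.517 -1.785
vertex 2.093 3.996 -2.103
endloop
endfacet
facet normal 0.258 0.897 -0.358
outer loop
vertex 2.522 3.977 -1.842
vertex 2.093 3.996 -2.103
vertex 1.816 4.663 -0.632
endloop
endfacet
facet normal 0.255 0.898 -0.359
outer loop
vertex 1.816 4.663 -0.632
vertex 2.093 3.996 -2.103
vertex 1.386 4.681 -0.893
endloop
endfacet
facet normal -0.453 0.439 0.776
outer loop
vertex 1.816 4.663 -0.632
vertex 1.386 4.681 -0.893
vertex 1.467 4.203 -0.575
endloop
endfacet
facet normal 0.453 -0.439 -0.776
outer loop
vertex 2.093 3.996 -2.103
vertex 2.173 3.517 -1.785
vertex 1.724 3.654 -2.125
endloop
endfacet
facet normal -0.508 0.588 -0.630
outer loop
vertex 2.093 3.996 -2.103
vertex 1.724 3.654 -2.125
vertex 1.386 4.681 -0.893
endloop
endfacet
facet normal -0.508 0.588 -0.630
outer loop
vertex 1.386 4.681 -0.893
vertex 1.724 3.654 -2.125
vertex 1.017 4.339 -0.915
endloop
endfacet
facet normal -0.453 0.439 0.776
outer loop
vertex 1.386 4.681 -0.893
vertex 1.017 4.339 -0.915
vertex 1.467 4.203 -0.575
endloop
endfacet
facet normal 0.453 -0.439 -0.776
outer loop
vertex 1.724 3.654 -2.125
vertex 2.173 3.517 -1.785
vertex 1.693 3.209 -1.891
endloop
endfacet
facet normal -0.889 -0.163 -0.427
outer loop
vertex 1.724 3.654 -2.125
vertex 1.693 3.209 -1.891
vertex 1.017 4.339 -0.915
endloop
endfacet
facet normal -0.890 -0.164 -0.426
outer loop
vertex 1.017 4.339 -0.915
vertex 1.693 3.209 -1.891
vertex 0.987 3.895 -0.681
endloop
endfacet
facet normal -0.453 0.439 0.776
outer loop
vertex 1.017 4.339 -0.915
vertex 0.987 3.895 -0.681
vertex 1.467 4.203 -0.575
endloop
endfacet
facet normal 0.453 -0.440 -0.775
outer loop
vertex 1.693 3.209 -1.891
vertex 2.173 3.517 -1.785
vertex 2.024 2.997 -1.577
endloop
endfacet
facet normal -0.601 -0.793 0.099
outer loop
vertex 1.693 3.209 -1.891
vertex 2.024 2.997 -1.577
vertex 0.987 3.895 -0.681
endloop
endfacet
facet normal -0.602 -0.792 0.097
outer loop
vertex 0.987 3.895 -0.681
vertex 2.024 2.997 -1.577
vertex 1.318 3.682 -0.367
endloop
endfacet
facet normal -0.453 0.439 0.776
outer loop
vertex 0.987 3.895 -0.681
vertex 1.318 3.682 -0.367
vertex 1.467 4.203 -0.575
endloop
endfacet
facet normal 0.452 -0.440 -0.776
outer loop
vertex 2.024 2.997 -1.577
vertex 2.173 3.517 -1.785
vertex 2.468 3.176 -1.42
endloop
endfacet
facet normal 0.139 -0.825 0.548
outer loop
vertex 2.024 2.997 -1.577
vertex 2.468 3.176 -1.42
vertex 1.318 3.682 -0.367
endloop
endfacet
facet normal 0.140 -0.824 0.549
outer loop
vertex 1.318 3.682 -0.367
vertex 2.468 3.176 -1.42
vertex 1.761 3.862 -0.21
endloop
endfacet
facet normal -0.453 0.439 0.776
outer loop
vertex 1.318 3.682 -0.367
vertex 1.761 3.862 -0.21
vertex 1.467 4.203 -0.575
endloop
endfacet
facet normal -0.587 -0.235 -0.775
outer loop
vertex 0.491 3.117 -1.351
vertex -0.286 2.85 -0.682
vertex -0.087 3.794 -1.119
endloop
endfacet
facet normal 0.749 0.660 -0.058
outer loop
vertex 0.491 3.117 -1.351
vertex -0.087 3.794 -1.119
vertex 0.566 3.19 0.442
endloop
endfacet
facet normal -0.588 -0.235 -0.774
outer loop
vertex -0.087 3.794 -1.119
vertex -0.286 2.85 -0.682
vertex -0.814 3.76 -0.557
endloop
endfacet
facet normal 0.179 0.940 0.289
outer loop
vertex -0.087 3.794 -1.119
vertex -0.814 3.76 -0.557
vertex 0.566 3.19 0.442
endloop
endfacet
facet normal -0.587 -0.234 -0.775
outer loop
vertex -0.814 3.76 -0.557
vertex -0.286 2.85 -0.682
vertex -1.144 3.04 -0.089
endloop
endfacet
facet normal -0.283 0.611 0.740
outer loop
vertex -0.814 3.76 -0.557
vertex -1.144 3.04 -0.089
vertex 0.566 3.19 0.442
endloop
endfacet
facet normal -0.587 -0.235 -0.774
outer loop
vertex -1.144 3.04 -0.089
vertex -0.286 2.85 -0.682
vertex -0.827 2.177 -0.067
endloop
endfacet
facet normal -0.289 -0.082 0.954
outer loop
vertex -1.144 3.04 -0.089
vertex -0.827 2.177 -0.067
vertex 0.566 3.19 0.442
endloop
endfacet
facet normal -0.588 -0.235 -0.774
outer loop
vertex -0.827 2.177 -0.067
vertex -0.286 2.85 -0.682
vertex -0.103 1.82 -0.508
endloop
endfacet
facet normal 0.166 -0.615 0.771
outer loop
vertex -0.827 2.177 -0.067
vertex -0.103 1.82 -0.508
vertex 0.566 3.19 0.442
endloop
endfacet
facet normal -0.586 -0.235 -0.775
outer loop
vertex -0.103 1.82 -0.508
vertex -0.286 2.85 -0.682
vertex 0.484 2.239 -1.079
endloop
endfacet
facet normal 0.739 -0.588 0.328
outer loop
vertex -0.103 1.82 -0.508
vertex 0.484 2.239 -1.079
vertex 0.566 3.19 0.442
endloop
endfacet
facet normal -0.586 -0.235 -0.775
outer loop
vertex 0.484 2.239 -1.079
vertex -0.286 2.85 -0.682
vertex 0.491 3.117 -1.351
endloop
endfacet
facet normal 0.999 -0.021 -0.041
outer loop
vertex 0.484 2.239 -1.079
vertex 0.491 3.117 -1.351
vertex 0.566 3.19 0.442
endloop
endfacet

endsolid


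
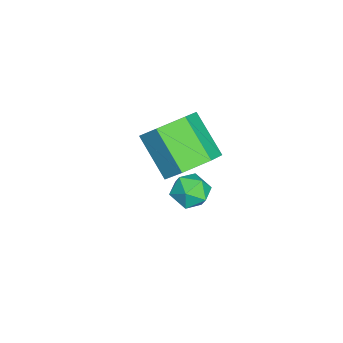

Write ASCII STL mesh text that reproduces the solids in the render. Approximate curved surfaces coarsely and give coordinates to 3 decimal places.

solid 
facet normal 0.305 -0.033 0.952
outer loop
vertex -0.214 -0.338 0.597
vertex -0.264 -1.009 0.59
vertex 0.314 -0.713 0.415
endloop
endfacet
facet normal 0.587 0.529 0.613
outer loop
vertex -0.214 -0.338 0.597
vertex 0.314 -0.713 0.415
vertex 0.165 -0.152 0.073
endloop
endfacet
facet normal 0.050 0.929 0.366
outer loop
vertex -0.214 -0.338 0.597
vertex 0.165 -0.152 0.073
vertex -0.505 -0.102 0.038
endloop
endfacet
facet normal -0.563 0.615 0.553
outer loop
vertex -0.214 -0.338 0.597
vertex -0.505 -0.102 0.038
vertex -0.77 -0.631 0.357
endloop
endfacet
facet normal -0.405 0.021 0.914
outer loop
vertex -0.214 -0.338 0.597
vertex -0.77 -0.631 0.357
vertex -0.264 -1.009 0.59
endloop
endfacet
facet normal 0.957 0.286 0.053
outer loop
vertex 0.165 -0.152 0.073
vertex 0.314 -0.713 0.415
vertex 0.35 -0.709 -0.257
endloop
endfacet
facet normal 0.501 -0.623 0.601
outer loop
vertex 0.314 -0.713 0.415
vertex -0.264 -1.009 0.59
vertex 0.085 -1.238 0.062
endloop
endfacet
facet normal -0.649 -0.536 0.540
outer loop
vertex -0.264 -1.009 0.59
vertex -0.77 -0.631 0.357
vertex -0.585 -1.188 0.027
endloop
endfacet
facet normal -0.904 0.425 -0.046
outer loop
vertex -0.77 -0.631 0.357
vertex -0.505 -0.102 0.038
vertex -0.734 -0.627 -0.315
endloop
endfacet
facet normal 0.088 0.934 -0.347
outer loop
vertex -0.505 -0.102 0.038
vertex 0.165 -0.152 0.073
vertex -0.156 -0.331 -0.49
endloop
endfacet
facet normal 0.563 -0.615 -0.553
outer loop
vertex -0.206 -1.002 -0.497
vertex 0.35 -0.709 -0.257
vertex 0.085 -1.238 0.062
endloop
endfacet
facet normal -0.050 -0.929 -0.366
outer loop
vertex -0.206 -1.002 -0.497
vertex 0.085 -1.238 0.062
vertex -0.585 -1.188 0.027
endloop
endfacet
facet normal -0.587 -0.529 -0.613
outer loop
vertex -0.206 -1.002 -0.497
vertex -0.585 -1.188 0.027
vertex -0.734 -0.627 -0.315
endloop
endfacet
facet normal -0.305 0.033 -0.952
outer loop
vertex -0.206 -1.002 -0.497
vertex -0.734 -0.627 -0.315
vertex -0.156 -0.331 -0.49
endloop
endfacet
facet normal 0.405 -0.021 -0.914
outer loop
vertex -0.206 -1.002 -0.497
vertex -0.156 -0.331 -0.49
vertex 0.35 -0.709 -0.257
endloop
endfacet
facet normal 0.904 -0.425 0.046
outer loop
vertex 0.085 -1.238 0.062
vertex 0.35 -0.709 -0.257
vertex 0.314 -0.713 0.415
endloop
endfacet
facet normal -0.088 -0.934 0.347
outer loop
vertex -0.585 -1.188 0.027
vertex 0.085 -1.238 0.062
vertex -0.264 -1.009 0.59
endloop
endfacet
facet normal -0.957 -0.286 -0.053
outer loop
vertex -0.734 -0.627 -0.315
vertex -0.585 -1.188 0.027
vertex -0.77 -0.631 0.357
endloop
endfacet
facet normal -0.501 0.623 -0.601
outer loop
vertex -0.156 -0.331 -0.49
vertex -0.734 -0.627 -0.315
vertex -0.505 -0.102 0.038
endloop
endfacet
facet normal 0.649 0.536 -0.540
outer loop
vertex 0.35 -0.709 -0.257
vertex -0.156 -0.331 -0.49
vertex 0.165 -0.152 0.073
endloop
endfacet
facet normal 0.508 0.554 -0.660
outer loop
vertex -2.422 -1.874 -1.758
vertex -2.963 -1.083 -1.511
vertex -2.122 -1.278 -1.027
endloop
endfacet
facet normal 0.806 -0.575 0.138
outer loop
vertex -2.422 -1.874 -1.758
vertex -2.122 -1.278 -1.027
vertex -3.316 -2.848 -0.596
endloop
endfacet
facet normal 0.806 -0.575 0.138
outer loop
vertex -3.316 -2.848 -0.596
vertex -2.122 -1.278 -1.027
vertex -3.016 -2.252 0.135
endloop
endfacet
facet normal -0.508 -0.554 0.660
outer loop
vertex -3.316 -2.848 -0.596
vertex -3.016 -2.252 0.135
vertex -3.857 -2.057 -0.349
endloop
endfacet
facet normal 0.508 0.554 -0.660
outer loop
vertex -2.122 -1.278 -1.027
vertex -2.963 -1.083 -1.511
vertex -2.663 -0.487 -0.78
endloop
endfacet
facet normal 0.666 0.234 0.708
outer loop
vertex -2.122 -1.278 -1.027
vertex -2.663 -0.487 -0.78
vertex -3.016 -2.252 0.135
endloop
endfacet
facet normal 0.666 0.234 0.708
outer loop
vertex -3.016 -2.252 0.135
vertex -2.663 -0.487 -0.78
vertex -3.557 -1.461 0.382
endloop
endfacet
facet normal -0.508 -0.554 0.660
outer loop
vertex -3.016 -2.252 0.135
vertex -3.557 -1.461 0.382
vertex -3.857 -2.057 -0.349
endloop
endfacet
facet normal 0.508 0.554 -0.660
outer loop
vertex -2.663 -0.487 -0.78
vertex -2.963 -1.083 -1.511
vertex -3.504 -0.292 -1.264
endloop
endfacet
facet normal -0.141 0.809 0.570
outer loop
vertex -2.663 -0.487 -0.78
vertex -3.504 -0.292 -1.264
vertex -3.557 -1.461 0.382
endloop
endfacet
facet normal -0.141 0.809 0.570
outer loop
vertex -3.557 -1.461 0.382
vertex -3.504 -0.292 -1.264
vertex -4.398 -1.266 -0.102
endloop
endfacet
facet normal -0.508 -0.554 0.660
outer loop
vertex -3.557 -1.461 0.382
vertex -4.398 -1.266 -0.102
vertex -3.857 -2.057 -0.349
endloop
endfacet
facet normal 0.508 0.554 -0.660
outer loop
vertex -3.504 -0.292 -1.264
vertex -2.963 -1.083 -1.511
vertex -3.804 -0.888 -1.995
endloop
endfacet
facet normal -0.806 0.575 -0.138
outer loop
vertex -3.504 -0.292 -1.264
vertex -3.804 -0.888 -1.995
vertex -4.398 -1.266 -0.102
endloop
endfacet
facet normal -0.806 0.575 -0.138
outer loop
vertex -4.398 -1.266 -0.102
vertex -3.804 -0.888 -1.995
vertex -4.698 -1.862 -0.833
endloop
endfacet
facet normal -0.508 -0.554 0.660
outer loop
vertex -4.398 -1.266 -0.102
vertex -4.698 -1.862 -0.833
vertex -3.857 -2.057 -0.349
endloop
endfacet
facet normal 0.508 0.554 -0.660
outer loop
vertex -3.804 -0.888 -1.995
vertex -2.963 -1.083 -1.511
vertex -3.263 -1.679 -2.242
endloop
endfacet
facet normal -0.666 -0.234 -0.708
outer loop
vertex -3.804 -0.888 -1.995
vertex -3.263 -1.679 -2.242
vertex -4.698 -1.862 -0.833
endloop
endfacet
facet normal -0.666 -0.234 -0.708
outer loop
vertex -4.698 -1.862 -0.833
vertex -3.263 -1.679 -2.242
vertex -4.157 -2.653 -1.08
endloop
endfacet
facet normal -0.508 -0.554 0.660
outer loop
vertex -4.698 -1.862 -0.833
vertex -4.157 -2.653 -1.08
vertex -3.857 -2.057 -0.349
endloop
endfacet
facet normal 0.508 0.554 -0.660
outer loop
vertex -3.263 -1.679 -2.242
vertex -2.963 -1.083 -1.511
vertex -2.422 -1.874 -1.758
endloop
endfacet
facet normal 0.141 -0.809 -0.570
outer loop
vertex -3.263 -1.679 -2.242
vertex -2.422 -1.874 -1.758
vertex -4.157 -2.653 -1.08
endloop
endfacet
facet normal 0.141 -0.809 -0.570
outer loop
vertex -4.157 -2.653 -1.08
vertex -2.422 -1.874 -1.758
vertex -3.316 -2.848 -0.596
endloop
endfacet
facet normal -0.508 -0.554 0.660
outer loop
vertex -4.157 -2.653 -1.08
vertex -3.316 -2.848 -0.596
vertex -3.857 -2.057 -0.349
endloop
endfacet

endsolid


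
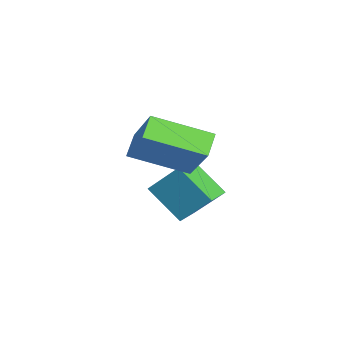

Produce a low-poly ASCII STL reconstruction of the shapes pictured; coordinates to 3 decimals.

solid 
facet normal -0.792 0.160 0.589
outer loop
vertex 2.08 -0.554 4.991
vertex 1.915 1.332 4.258
vertex 0.936 -1.185 3.624
endloop
endfacet
facet normal 0.081 -0.929 0.361
outer loop
vertex 1.665 -1.332 3.082
vertex 2.08 -0.554 4.991
vertex 0.936 -1.185 3.624
endloop
endfacet
facet normal -0.792 0.160 0.589
outer loop
vertex 0.936 -1.185 3.624
vertex 1.915 1.332 4.258
vertex 0.772 0.701 2.892
endloop
endfacet
facet normal -0.605 -0.333 -0.723
outer loop
vertex 0.772 0.701 2.892
vertex 1.665 -1.332 3.082
vertex 0.936 -1.185 3.624
endloop
endfacet
facet normal 0.605 0.334 0.723
outer loop
vertex 2.08 -0.554 4.991
vertex 2.644 1.185 3.716
vertex 1.915 1.332 4.258
endloop
endfacet
facet normal 0.082 -0.929 0.361
outer loop
vertex 2.808 -0.701 4.448
vertex 2.08 -0.554 4.991
vertex 1.665 -1.332 3.082
endloop
endfacet
facet normal 0.606 0.333 0.722
outer loop
vertex 2.808 -0.701 4.448
vertex 2.644 1.185 3.716
vertex 2.08 -0.554 4.991
endloop
endfacet
facet normal -0.081 0.929 -0.361
outer loop
vertex 1.915 1.332 4.258
vertex 2.644 1.185 3.716
vertex 0.772 0.701 2.892
endloop
endfacet
facet normal -0.606 -0.334 -0.722
outer loop
vertex 1.5 0.554 2.349
vertex 1.665 -1.332 3.082
vertex 0.772 0.701 2.892
endloop
endfacet
facet normal -0.081 0.929 -0.361
outer loop
vertex 0.772 0.701 2.892
vertex 2.644 1.185 3.716
vertex 1.5 0.554 2.349
endloop
endfacet
facet normal 0.792 -0.160 -0.589
outer loop
vertex 1.5 0.554 2.349
vertex 2.808 -0.701 4.448
vertex 1.665 -1.332 3.082
endloop
endfacet
facet normal 0.792 -0.160 -0.589
outer loop
vertex 2.644 1.185 3.716
vertex 2.808 -0.701 4.448
vertex 1.5 0.554 2.349
endloop
endfacet
facet normal -0.908 0.416 -0.045
outer loop
vertex 0.089 0.496 2.215
vertex 0.622 1.545 1.145
vertex -0.303 -0.487 1.056
endloop
endfacet
facet normal -0.336 -0.659 0.673
outer loop
vertex 0.478 -0.845 1.095
vertex 0.089 0.496 2.215
vertex -0.303 -0.487 1.056
endloop
endfacet
facet normal -0.908 0.416 -0.045
outer loop
vertex -0.303 -0.487 1.056
vertex 0.622 1.545 1.145
vertex 0.229 0.561 -0.014
endloop
endfacet
facet normal -0.250 -0.627 -0.738
outer loop
vertex 0.229 0.561 -0.014
vertex 0.478 -0.845 1.095
vertex -0.303 -0.487 1.056
endloop
endfacet
facet normal 0.250 0.626 0.738
outer loop
vertex 0.089 0.496 2.215
vertex 1.403 1.187 1.184
vertex 0.622 1.545 1.145
endloop
endfacet
facet normal -0.335 -0.659 0.673
outer loop
vertex 0.871 0.139 2.254
vertex 0.089 0.496 2.215
vertex 0.478 -0.845 1.095
endloop
endfacet
facet normal 0.249 0.627 0.738
outer loop
vertex 0.871 0.139 2.254
vertex 1.403 1.187 1.184
vertex 0.089 0.496 2.215
endloop
endfacet
facet normal 0.336 0.659 -0.673
outer loop
vertex 0.622 1.545 1.145
vertex 1.403 1.187 1.184
vertex 0.229 0.561 -0.014
endloop
endfacet
facet normal -0.249 -0.627 -0.738
outer loop
vertex 1.011 0.204 0.025
vertex 0.478 -0.845 1.095
vertex 0.229 0.561 -0.014
endloop
endfacet
facet normal 0.335 0.660 -0.673
outer loop
vertex 0.229 0.561 -0.014
vertex 1.403 1.187 1.184
vertex 1.011 0.204 0.025
endloop
endfacet
facet normal 0.908 -0.416 0.045
outer loop
vertex 1.011 0.204 0.025
vertex 0.871 0.139 2.254
vertex 0.478 -0.845 1.095
endloop
endfacet
facet normal 0.909 -0.415 0.045
outer loop
vertex 1.403 1.187 1.184
vertex 0.871 0.139 2.254
vertex 1.011 0.204 0.025
endloop
endfacet

endsolid


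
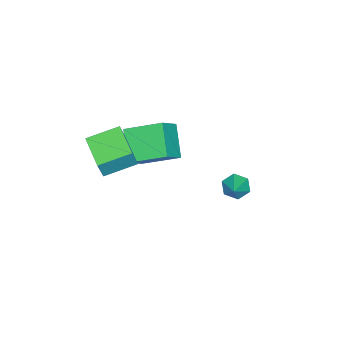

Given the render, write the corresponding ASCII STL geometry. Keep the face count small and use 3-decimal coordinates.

solid 
facet normal -0.729 0.121 -0.674
outer loop
vertex -4.482 -4.066 1.131
vertex -5.065 -2.286 2.08
vertex -3.33 -3.115 0.056
endloop
endfacet
facet normal 0.278 -0.848 -0.452
outer loop
vertex -2.375 -3.274 0.94
vertex -4.482 -4.066 1.131
vertex -3.33 -3.115 0.056
endloop
endfacet
facet normal -0.728 0.122 -0.674
outer loop
vertex -3.33 -3.115 0.056
vertex -5.065 -2.286 2.08
vertex -3.912 -1.335 1.006
endloop
endfacet
facet normal 0.626 0.516 -0.584
outer loop
vertex -3.912 -1.335 1.006
vertex -2.375 -3.274 0.94
vertex -3.33 -3.115 0.056
endloop
endfacet
facet normal -0.626 -0.516 0.584
outer loop
vertex -4.482 -4.066 1.131
vertex -4.11 -2.445 2.964
vertex -5.065 -2.286 2.08
endloop
endfacet
facet normal 0.278 -0.847 -0.452
outer loop
vertex -3.528 -4.225 2.014
vertex -4.482 -4.066 1.131
vertex -2.375 -3.274 0.94
endloop
endfacet
facet normal -0.626 -0.516 0.584
outer loop
vertex -3.528 -4.225 2.014
vertex -4.11 -2.445 2.964
vertex -4.482 -4.066 1.131
endloop
endfacet
facet normal -0.278 0.848 0.452
outer loop
vertex -5.065 -2.286 2.08
vertex -4.11 -2.445 2.964
vertex -3.912 -1.335 1.006
endloop
endfacet
facet normal 0.626 0.516 -0.584
outer loop
vertex -2.958 -1.494 1.889
vertex -2.375 -3.274 0.94
vertex -3.912 -1.335 1.006
endloop
endfacet
facet normal -0.277 0.848 0.452
outer loop
vertex -3.912 -1.335 1.006
vertex -4.11 -2.445 2.964
vertex -2.958 -1.494 1.889
endloop
endfacet
facet normal 0.728 -0.121 0.675
outer loop
vertex -2.958 -1.494 1.889
vertex -3.528 -4.225 2.014
vertex -2.375 -3.274 0.94
endloop
endfacet
facet normal 0.729 -0.121 0.674
outer loop
vertex -4.11 -2.445 2.964
vertex -3.528 -4.225 2.014
vertex -2.958 -1.494 1.889
endloop
endfacet
facet normal -0.608 -0.765 0.213
outer loop
vertex -0.79 -4.487 3.667
vertex -1.993 -3.411 4.094
vertex -1.233 -4.484 2.413
endloop
endfacet
facet normal 0.720 -0.645 -0.256
outer loop
vertex -0.187 -3.169 2.046
vertex -0.79 -4.487 3.667
vertex -1.233 -4.484 2.413
endloop
endfacet
facet normal -0.608 -0.765 0.213
outer loop
vertex -1.233 -4.484 2.413
vertex -1.993 -3.411 4.094
vertex -2.436 -3.408 2.84
endloop
endfacet
facet normal -0.333 0.002 -0.943
outer loop
vertex -2.436 -3.408 2.84
vertex -0.187 -3.169 2.046
vertex -1.233 -4.484 2.413
endloop
endfacet
facet normal 0.333 -0.002 0.943
outer loop
vertex -0.79 -4.487 3.667
vertex -0.947 -2.096 3.727
vertex -1.993 -3.411 4.094
endloop
endfacet
facet normal 0.720 -0.645 -0.256
outer loop
vertex 0.256 -3.172 3.3
vertex -0.79 -4.487 3.667
vertex -0.187 -3.169 2.046
endloop
endfacet
facet normal 0.333 -0.002 0.943
outer loop
vertex 0.256 -3.172 3.3
vertex -0.947 -2.096 3.727
vertex -0.79 -4.487 3.667
endloop
endfacet
facet normal -0.720 0.645 0.256
outer loop
vertex -1.993 -3.411 4.094
vertex -0.947 -2.096 3.727
vertex -2.436 -3.408 2.84
endloop
endfacet
facet normal -0.333 0.002 -0.943
outer loop
vertex -1.39 -2.093 2.473
vertex -0.187 -3.169 2.046
vertex -2.436 -3.408 2.84
endloop
endfacet
facet normal -0.720 0.645 0.256
outer loop
vertex -2.436 -3.408 2.84
vertex -0.947 -2.096 3.727
vertex -1.39 -2.093 2.473
endloop
endfacet
facet normal 0.608 0.765 -0.213
outer loop
vertex -1.39 -2.093 2.473
vertex 0.256 -3.172 3.3
vertex -0.187 -3.169 2.046
endloop
endfacet
facet normal 0.608 0.765 -0.213
outer loop
vertex -0.947 -2.096 3.727
vertex 0.256 -3.172 3.3
vertex -1.39 -2.093 2.473
endloop
endfacet
facet normal -0.753 -0.323 -0.573
outer loop
vertex -1.879 2.099 2.086
vertex -2.319 2.456 2.463
vertex -2.028 2.742 1.919
endloop
endfacet
facet normal 0.897 0.096 -0.431
outer loop
vertex -1.879 2.099 2.086
vertex -2.028 2.742 1.919
vertex -1.461 2.824 3.117
endloop
endfacet
facet normal -0.754 -0.323 -0.573
outer loop
vertex -2.028 2.742 1.919
vertex -2.319 2.456 2.463
vertex -2.467 3.098 2.296
endloop
endfacet
facet normal 0.454 0.848 -0.273
outer loop
vertex -2.028 2.742 1.919
vertex -2.467 3.098 2.296
vertex -1.461 2.824 3.117
endloop
endfacet
facet normal -0.753 -0.323 -0.574
outer loop
vertex -2.467 3.098 2.296
vertex -2.319 2.456 2.463
vertex -2.759 2.812 2.84
endloop
endfacet
facet normal -0.098 0.902 0.421
outer loop
vertex -2.467 3.098 2.296
vertex -2.759 2.812 2.84
vertex -1.461 2.824 3.117
endloop
endfacet
facet normal -0.753 -0.323 -0.574
outer loop
vertex -2.759 2.812 2.84
vertex -2.319 2.456 2.463
vertex -2.611 2.17 3.007
endloop
endfacet
facet normal -0.206 0.202 0.958
outer loop
vertex -2.759 2.812 2.84
vertex -2.611 2.17 3.007
vertex -1.461 2.824 3.117
endloop
endfacet
facet normal -0.753 -0.323 -0.574
outer loop
vertex -2.611 2.17 3.007
vertex -2.319 2.456 2.463
vertex -2.171 1.814 2.63
endloop
endfacet
facet normal 0.238 -0.552 0.799
outer loop
vertex -2.611 2.17 3.007
vertex -2.171 1.814 2.63
vertex -1.461 2.824 3.117
endloop
endfacet
facet normal -0.753 -0.323 -0.573
outer loop
vertex -2.171 1.814 2.63
vertex -2.319 2.456 2.463
vertex -1.879 2.099 2.086
endloop
endfacet
facet normal 0.789 -0.606 0.106
outer loop
vertex -2.171 1.814 2.63
vertex -1.879 2.099 2.086
vertex -1.461 2.824 3.117
endloop
endfacet

endsolid


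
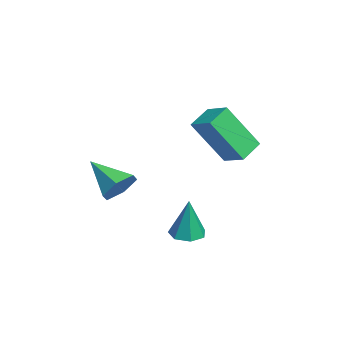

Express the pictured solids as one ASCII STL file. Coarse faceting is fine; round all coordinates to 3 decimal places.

solid 
facet normal 0.600 0.597 -0.533
outer loop
vertex 1.239 -3.884 -2.222
vertex 0.744 -3.249 -2.068
vertex 1.364 -3.418 -1.559
endloop
endfacet
facet normal 0.490 -0.754 0.438
outer loop
vertex 1.239 -3.884 -2.222
vertex 1.364 -3.418 -1.559
vertex -0.264 -4.251 -1.172
endloop
endfacet
facet normal 0.600 0.597 -0.533
outer loop
vertex 1.364 -3.418 -1.559
vertex 0.744 -3.249 -2.068
vertex 0.869 -2.783 -1.405
endloop
endfacet
facet normal 0.250 -0.040 0.967
outer loop
vertex 1.364 -3.418 -1.559
vertex 0.869 -2.783 -1.405
vertex -0.264 -4.251 -1.172
endloop
endfacet
facet normal 0.600 0.597 -0.533
outer loop
vertex 0.869 -2.783 -1.405
vertex 0.744 -3.249 -2.068
vertex 0.249 -2.614 -1.914
endloop
endfacet
facet normal -0.474 0.482 0.737
outer loop
vertex 0.869 -2.783 -1.405
vertex 0.249 -2.614 -1.914
vertex -0.264 -4.251 -1.172
endloop
endfacet
facet normal 0.600 0.597 -0.533
outer loop
vertex 0.249 -2.614 -1.914
vertex 0.744 -3.249 -2.068
vertex 0.123 -3.08 -2.577
endloop
endfacet
facet normal -0.957 0.290 -0.022
outer loop
vertex 0.249 -2.614 -1.914
vertex 0.123 -3.08 -2.577
vertex -0.264 -4.251 -1.172
endloop
endfacet
facet normal 0.600 0.597 -0.533
outer loop
vertex 0.123 -3.08 -2.577
vertex 0.744 -3.249 -2.068
vertex 0.618 -3.715 -2.731
endloop
endfacet
facet normal -0.717 -0.425 -0.552
outer loop
vertex 0.123 -3.08 -2.577
vertex 0.618 -3.715 -2.731
vertex -0.264 -4.251 -1.172
endloop
endfacet
facet normal 0.600 0.597 -0.533
outer loop
vertex 0.618 -3.715 -2.731
vertex 0.744 -3.249 -2.068
vertex 1.239 -3.884 -2.222
endloop
endfacet
facet normal 0.006 -0.947 -0.322
outer loop
vertex 0.618 -3.715 -2.731
vertex 1.239 -3.884 -2.222
vertex -0.264 -4.251 -1.172
endloop
endfacet
facet normal -0.746 -0.555 -0.369
outer loop
vertex 1.425 -0.812 1.25
vertex 0.719 -0.149 1.68
vertex 1.438 0.367 -0.548
endloop
endfacet
facet normal 0.666 -0.626 -0.406
outer loop
vertex 2.221 0.949 -0.16
vertex 1.425 -0.812 1.25
vertex 1.438 0.367 -0.548
endloop
endfacet
facet normal -0.746 -0.554 -0.369
outer loop
vertex 1.438 0.367 -0.548
vertex 0.719 -0.149 1.68
vertex 0.732 1.03 -0.117
endloop
endfacet
facet normal 0.006 0.549 -0.836
outer loop
vertex 0.732 1.03 -0.117
vertex 2.221 0.949 -0.16
vertex 1.438 0.367 -0.548
endloop
endfacet
facet normal -0.006 -0.549 0.836
outer loop
vertex 1.425 -0.812 1.25
vertex 1.502 0.433 2.068
vertex 0.719 -0.149 1.68
endloop
endfacet
facet normal 0.666 -0.626 -0.406
outer loop
vertex 2.208 -0.23 1.637
vertex 1.425 -0.812 1.25
vertex 2.221 0.949 -0.16
endloop
endfacet
facet normal -0.005 -0.549 0.836
outer loop
vertex 2.208 -0.23 1.637
vertex 1.502 0.433 2.068
vertex 1.425 -0.812 1.25
endloop
endfacet
facet normal -0.666 0.626 0.406
outer loop
vertex 0.719 -0.149 1.68
vertex 1.502 0.433 2.068
vertex 0.732 1.03 -0.117
endloop
endfacet
facet normal 0.006 0.548 -0.836
outer loop
vertex 1.515 1.612 0.27
vertex 2.221 0.949 -0.16
vertex 0.732 1.03 -0.117
endloop
endfacet
facet normal -0.666 0.626 0.406
outer loop
vertex 0.732 1.03 -0.117
vertex 1.502 0.433 2.068
vertex 1.515 1.612 0.27
endloop
endfacet
facet normal 0.746 0.555 0.369
outer loop
vertex 1.515 1.612 0.27
vertex 2.208 -0.23 1.637
vertex 2.221 0.949 -0.16
endloop
endfacet
facet normal 0.746 0.554 0.369
outer loop
vertex 1.502 0.433 2.068
vertex 2.208 -0.23 1.637
vertex 1.515 1.612 0.27
endloop
endfacet
facet normal -0.118 -0.025 -0.993
outer loop
vertex 2.828 -0.464 -3.632
vertex 2.46 -1.021 -3.574
vertex 2.256 -0.383 -3.566
endloop
endfacet
facet normal 0.167 0.940 0.297
outer loop
vertex 2.828 -0.464 -3.632
vertex 2.256 -0.383 -3.566
vertex 2.66 -0.979 -1.906
endloop
endfacet
facet normal -0.118 -0.025 -0.993
outer loop
vertex 2.256 -0.383 -3.566
vertex 2.46 -1.021 -3.574
vertex 1.838 -0.783 -3.506
endloop
endfacet
facet normal -0.605 0.691 0.395
outer loop
vertex 2.256 -0.383 -3.566
vertex 1.838 -0.783 -3.506
vertex 2.66 -0.979 -1.906
endloop
endfacet
facet normal -0.118 -0.026 -0.993
outer loop
vertex 1.838 -0.783 -3.506
vertex 2.46 -1.021 -3.574
vertex 1.888 -1.362 -3.497
endloop
endfacet
facet normal -0.891 -0.070 0.449
outer loop
vertex 1.838 -0.783 -3.506
vertex 1.888 -1.362 -3.497
vertex 2.66 -0.979 -1.906
endloop
endfacet
facet normal -0.118 -0.026 -0.993
outer loop
vertex 1.888 -1.362 -3.497
vertex 2.46 -1.021 -3.574
vertex 2.369 -1.685 -3.546
endloop
endfacet
facet normal -0.477 -0.773 0.418
outer loop
vertex 1.888 -1.362 -3.497
vertex 2.369 -1.685 -3.546
vertex 2.66 -0.979 -1.906
endloop
endfacet
facet normal -0.118 -0.026 -0.993
outer loop
vertex 2.369 -1.685 -3.546
vertex 2.46 -1.021 -3.574
vertex 2.919 -1.508 -3.616
endloop
endfacet
facet normal 0.327 -0.888 0.324
outer loop
vertex 2.369 -1.685 -3.546
vertex 2.919 -1.508 -3.616
vertex 2.66 -0.979 -1.906
endloop
endfacet
facet normal -0.118 -0.025 -0.993
outer loop
vertex 2.919 -1.508 -3.616
vertex 2.46 -1.021 -3.574
vertex 3.123 -0.965 -3.654
endloop
endfacet
facet normal 0.914 -0.327 0.240
outer loop
vertex 2.919 -1.508 -3.616
vertex 3.123 -0.965 -3.654
vertex 2.66 -0.979 -1.906
endloop
endfacet
facet normal -0.118 -0.026 -0.993
outer loop
vertex 3.123 -0.965 -3.654
vertex 2.46 -1.021 -3.574
vertex 2.828 -0.464 -3.632
endloop
endfacet
facet normal 0.843 0.487 0.227
outer loop
vertex 3.123 -0.965 -3.654
vertex 2.828 -0.464 -3.632
vertex 2.66 -0.979 -1.906
endloop
endfacet

endsolid


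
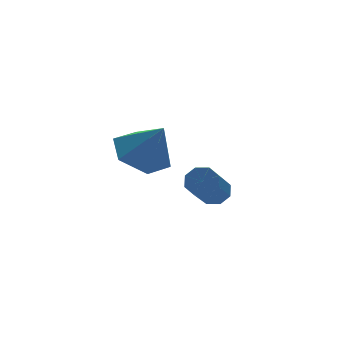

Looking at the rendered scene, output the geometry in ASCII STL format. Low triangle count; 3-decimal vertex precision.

solid 
facet normal -0.268 0.429 -0.862
outer loop
vertex -2.129 -2.128 1.447
vertex -2.82 -1.515 1.967
vertex -1.823 -1.185 1.821
endloop
endfacet
facet normal 0.928 -0.350 0.124
outer loop
vertex -2.129 -2.128 1.447
vertex -1.823 -1.185 1.821
vertex -2.4 -2.185 3.313
endloop
endfacet
facet normal -0.268 0.429 -0.862
outer loop
vertex -1.823 -1.185 1.821
vertex -2.82 -1.515 1.967
vertex -2.514 -0.572 2.341
endloop
endfacet
facet normal 0.747 0.381 0.544
outer loop
vertex -1.823 -1.185 1.821
vertex -2.514 -0.572 2.341
vertex -2.4 -2.185 3.313
endloop
endfacet
facet normal -0.269 0.429 -0.862
outer loop
vertex -2.514 -0.572 2.341
vertex -2.82 -1.515 1.967
vertex -3.51 -0.902 2.488
endloop
endfacet
facet normal -0.044 0.513 0.857
outer loop
vertex -2.514 -0.572 2.341
vertex -3.51 -0.902 2.488
vertex -2.4 -2.185 3.313
endloop
endfacet
facet normal -0.269 0.430 -0.862
outer loop
vertex -3.51 -0.902 2.488
vertex -2.82 -1.515 1.967
vertex -3.816 -1.846 2.113
endloop
endfacet
facet normal -0.656 -0.085 0.750
outer loop
vertex -3.51 -0.902 2.488
vertex -3.816 -1.846 2.113
vertex -2.4 -2.185 3.313
endloop
endfacet
facet normal -0.269 0.429 -0.863
outer loop
vertex -3.816 -1.846 2.113
vertex -2.82 -1.515 1.967
vertex -3.125 -2.459 1.593
endloop
endfacet
facet normal -0.475 -0.816 0.330
outer loop
vertex -3.816 -1.846 2.113
vertex -3.125 -2.459 1.593
vertex -2.4 -2.185 3.313
endloop
endfacet
facet normal -0.269 0.429 -0.863
outer loop
vertex -3.125 -2.459 1.593
vertex -2.82 -1.515 1.967
vertex -2.129 -2.128 1.447
endloop
endfacet
facet normal 0.318 -0.948 0.017
outer loop
vertex -3.125 -2.459 1.593
vertex -2.129 -2.128 1.447
vertex -2.4 -2.185 3.313
endloop
endfacet
facet normal 0.522 0.529 -0.669
outer loop
vertex 0.976 -0.616 -1.763
vertex 0.624 -0.13 -1.653
vertex 1.144 -0.348 -1.42
endloop
endfacet
facet normal 0.773 -0.625 0.110
outer loop
vertex 0.976 -0.616 -1.763
vertex 1.144 -0.348 -1.42
vertex -0.153 -1.756 -0.316
endloop
endfacet
facet normal 0.772 -0.626 0.109
outer loop
vertex -0.153 -1.756 -0.316
vertex 1.144 -0.348 -1.42
vertex 0.016 -1.488 0.027
endloop
endfacet
facet normal -0.523 -0.528 0.670
outer loop
vertex -0.153 -1.756 -0.316
vertex 0.016 -1.488 0.027
vertex -0.504 -1.27 -0.207
endloop
endfacet
facet normal 0.522 0.528 -0.670
outer loop
vertex 1.144 -0.348 -1.42
vertex 0.624 -0.13 -1.653
vertex 1.008 0.048 -1.214
endloop
endfacet
facet normal 0.801 -0.035 0.597
outer loop
vertex 1.144 -0.348 -1.42
vertex 1.008 0.048 -1.214
vertex 0.016 -1.488 0.027
endloop
endfacet
facet normal 0.801 -0.034 0.598
outer loop
vertex 0.016 -1.488 0.027
vertex 1.008 0.048 -1.214
vertex -0.121 -1.092 0.233
endloop
endfacet
facet normal -0.523 -0.529 0.669
outer loop
vertex 0.016 -1.488 0.027
vertex -0.121 -1.092 0.233
vertex -0.504 -1.27 -0.207
endloop
endfacet
facet normal 0.522 0.528 -0.670
outer loop
vertex 1.008 0.048 -1.214
vertex 0.624 -0.13 -1.653
vertex 0.647 0.34 -1.265
endloop
endfacet
facet normal 0.361 0.575 0.734
outer loop
vertex 1.008 0.048 -1.214
vertex 0.647 0.34 -1.265
vertex -0.121 -1.092 0.233
endloop
endfacet
facet normal 0.360 0.575 0.734
outer loop
vertex -0.121 -1.092 0.233
vertex 0.647 0.34 -1.265
vertex -0.482 -0.8 0.181
endloop
endfacet
facet normal -0.523 -0.528 0.669
outer loop
vertex -0.121 -1.092 0.233
vertex -0.482 -0.8 0.181
vertex -0.504 -1.27 -0.207
endloop
endfacet
facet normal 0.522 0.528 -0.670
outer loop
vertex 0.647 0.34 -1.265
vertex 0.624 -0.13 -1.653
vertex 0.273 0.356 -1.544
endloop
endfacet
facet normal -0.292 0.849 0.441
outer loop
vertex 0.647 0.34 -1.265
vertex 0.273 0.356 -1.544
vertex -0.482 -0.8 0.181
endloop
endfacet
facet normal -0.292 0.849 0.441
outer loop
vertex -0.482 -0.8 0.181
vertex 0.273 0.356 -1.544
vertex -0.856 -0.784 -0.097
endloop
endfacet
facet normal -0.521 -0.529 0.670
outer loop
vertex -0.482 -0.8 0.181
vertex -0.856 -0.784 -0.097
vertex -0.504 -1.27 -0.207
endloop
endfacet
facet normal 0.523 0.528 -0.670
outer loop
vertex 0.273 0.356 -1.544
vertex 0.624 -0.13 -1.653
vertex 0.104 0.088 -1.887
endloop
endfacet
facet normal -0.772 0.626 -0.109
outer loop
vertex 0.273 0.356 -1.544
vertex 0.104 0.088 -1.887
vertex -0.856 -0.784 -0.097
endloop
endfacet
facet normal -0.773 0.625 -0.110
outer loop
vertex -0.856 -0.784 -0.097
vertex 0.104 0.088 -1.887
vertex -1.024 -1.052 -0.44
endloop
endfacet
facet normal -0.522 -0.529 0.669
outer loop
vertex -0.856 -0.784 -0.097
vertex -1.024 -1.052 -0.44
vertex -0.504 -1.27 -0.207
endloop
endfacet
facet normal 0.523 0.529 -0.669
outer loop
vertex 0.104 0.088 -1.887
vertex 0.624 -0.13 -1.653
vertex 0.241 -0.308 -2.093
endloop
endfacet
facet normal -0.801 0.034 -0.598
outer loop
vertex 0.104 0.088 -1.887
vertex 0.241 -0.308 -2.093
vertex -1.024 -1.052 -0.44
endloop
endfacet
facet normal -0.801 0.035 -0.597
outer loop
vertex -1.024 -1.052 -0.44
vertex 0.241 -0.308 -2.093
vertex -0.888 -1.448 -0.646
endloop
endfacet
facet normal -0.522 -0.528 0.670
outer loop
vertex -1.024 -1.052 -0.44
vertex -0.888 -1.448 -0.646
vertex -0.504 -1.27 -0.207
endloop
endfacet
facet normal 0.523 0.528 -0.669
outer loop
vertex 0.241 -0.308 -2.093
vertex 0.624 -0.13 -1.653
vertex 0.602 -0.6 -2.041
endloop
endfacet
facet normal -0.360 -0.576 -0.734
outer loop
vertex 0.241 -0.308 -2.093
vertex 0.602 -0.6 -2.041
vertex -0.888 -1.448 -0.646
endloop
endfacet
facet normal -0.361 -0.574 -0.735
outer loop
vertex -0.888 -1.448 -0.646
vertex 0.602 -0.6 -2.041
vertex -0.527 -1.74 -0.595
endloop
endfacet
facet normal -0.522 -0.528 0.670
outer loop
vertex -0.888 -1.448 -0.646
vertex -0.527 -1.74 -0.595
vertex -0.504 -1.27 -0.207
endloop
endfacet
facet normal 0.521 0.529 -0.670
outer loop
vertex 0.602 -0.6 -2.041
vertex 0.624 -0.13 -1.653
vertex 0.976 -0.616 -1.763
endloop
endfacet
facet normal 0.292 -0.849 -0.441
outer loop
vertex 0.602 -0.6 -2.041
vertex 0.976 -0.616 -1.763
vertex -0.527 -1.74 -0.595
endloop
endfacet
facet normal 0.292 -0.849 -0.441
outer loop
vertex -0.527 -1.74 -0.595
vertex 0.976 -0.616 -1.763
vertex -0.153 -1.756 -0.316
endloop
endfacet
facet normal -0.522 -0.528 0.670
outer loop
vertex -0.527 -1.74 -0.595
vertex -0.153 -1.756 -0.316
vertex -0.504 -1.27 -0.207
endloop
endfacet

endsolid


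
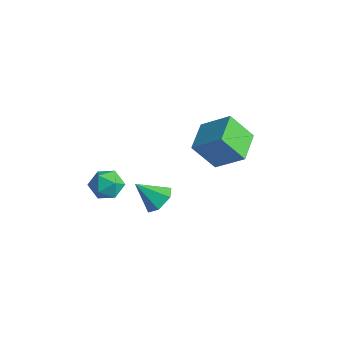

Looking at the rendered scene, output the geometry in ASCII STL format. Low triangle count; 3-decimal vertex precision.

solid 
facet normal 0.537 0.503 -0.678
outer loop
vertex 1.754 -1.136 -2.087
vertex 1.091 -1.268 -2.71
vertex 1.074 -0.523 -2.171
endloop
endfacet
facet normal 0.137 0.283 0.949
outer loop
vertex 1.754 -1.136 -2.087
vertex 1.074 -0.523 -2.171
vertex 0.189 -2.112 -1.57
endloop
endfacet
facet normal 0.536 0.503 -0.678
outer loop
vertex 1.074 -0.523 -2.171
vertex 1.091 -1.268 -2.71
vertex 0.41 -0.655 -2.794
endloop
endfacet
facet normal -0.625 0.556 0.548
outer loop
vertex 1.074 -0.523 -2.171
vertex 0.41 -0.655 -2.794
vertex 0.189 -2.112 -1.57
endloop
endfacet
facet normal 0.536 0.502 -0.678
outer loop
vertex 0.41 -0.655 -2.794
vertex 1.091 -1.268 -2.71
vertex 0.427 -1.401 -3.333
endloop
endfacet
facet normal -0.992 0.057 -0.111
outer loop
vertex 0.41 -0.655 -2.794
vertex 0.427 -1.401 -3.333
vertex 0.189 -2.112 -1.57
endloop
endfacet
facet normal 0.537 0.501 -0.679
outer loop
vertex 0.427 -1.401 -3.333
vertex 1.091 -1.268 -2.71
vertex 1.107 -2.014 -3.248
endloop
endfacet
facet normal -0.597 -0.713 -0.368
outer loop
vertex 0.427 -1.401 -3.333
vertex 1.107 -2.014 -3.248
vertex 0.189 -2.112 -1.57
endloop
endfacet
facet normal 0.537 0.501 -0.679
outer loop
vertex 1.107 -2.014 -3.248
vertex 1.091 -1.268 -2.71
vertex 1.771 -1.881 -2.625
endloop
endfacet
facet normal 0.166 -0.986 0.033
outer loop
vertex 1.107 -2.014 -3.248
vertex 1.771 -1.881 -2.625
vertex 0.189 -2.112 -1.57
endloop
endfacet
facet normal 0.537 0.502 -0.678
outer loop
vertex 1.771 -1.881 -2.625
vertex 1.091 -1.268 -2.71
vertex 1.754 -1.136 -2.087
endloop
endfacet
facet normal 0.533 -0.487 0.692
outer loop
vertex 1.771 -1.881 -2.625
vertex 1.754 -1.136 -2.087
vertex 0.189 -2.112 -1.57
endloop
endfacet
facet normal -0.709 -0.373 -0.599
outer loop
vertex 0.824 0.974 0.038
vertex -0.258 2.486 0.376
vertex 1.616 1.875 -1.461
endloop
endfacet
facet normal 0.573 -0.800 -0.178
outer loop
vertex 3.018 2.614 -0.276
vertex 0.824 0.974 0.038
vertex 1.616 1.875 -1.461
endloop
endfacet
facet normal -0.709 -0.374 -0.599
outer loop
vertex 1.616 1.875 -1.461
vertex -0.258 2.486 0.376
vertex 0.533 3.387 -1.123
endloop
endfacet
facet normal 0.412 0.470 -0.781
outer loop
vertex 0.533 3.387 -1.123
vertex 3.018 2.614 -0.276
vertex 1.616 1.875 -1.461
endloop
endfacet
facet normal -0.412 -0.470 0.781
outer loop
vertex 0.824 0.974 0.038
vertex 1.144 3.225 1.561
vertex -0.258 2.486 0.376
endloop
endfacet
facet normal 0.573 -0.800 -0.179
outer loop
vertex 2.227 1.713 1.223
vertex 0.824 0.974 0.038
vertex 3.018 2.614 -0.276
endloop
endfacet
facet normal -0.412 -0.470 0.781
outer loop
vertex 2.227 1.713 1.223
vertex 1.144 3.225 1.561
vertex 0.824 0.974 0.038
endloop
endfacet
facet normal -0.573 0.800 0.179
outer loop
vertex -0.258 2.486 0.376
vertex 1.144 3.225 1.561
vertex 0.533 3.387 -1.123
endloop
endfacet
facet normal 0.412 0.470 -0.781
outer loop
vertex 1.936 4.126 0.062
vertex 3.018 2.614 -0.276
vertex 0.533 3.387 -1.123
endloop
endfacet
facet normal -0.572 0.800 0.179
outer loop
vertex 0.533 3.387 -1.123
vertex 1.144 3.225 1.561
vertex 1.936 4.126 0.062
endloop
endfacet
facet normal 0.709 0.373 0.598
outer loop
vertex 1.936 4.126 0.062
vertex 2.227 1.713 1.223
vertex 3.018 2.614 -0.276
endloop
endfacet
facet normal 0.708 0.374 0.599
outer loop
vertex 1.144 3.225 1.561
vertex 2.227 1.713 1.223
vertex 1.936 4.126 0.062
endloop
endfacet
facet normal -0.600 0.674 0.430
outer loop
vertex -0.863 -2.612 -1.463
vertex -1.269 -3.318 -0.923
vertex -0.487 -2.835 -0.589
endloop
endfacet
facet normal 0.020 0.971 0.239
outer loop
vertex -0.863 -2.612 -1.463
vertex -0.487 -2.835 -0.589
vertex 0.106 -2.661 -1.346
endloop
endfacet
facet normal 0.100 0.880 -0.464
outer loop
vertex -0.863 -2.612 -1.463
vertex 0.106 -2.661 -1.346
vertex -0.309 -3.036 -2.148
endloop
endfacet
facet normal -0.470 0.529 -0.707
outer loop
vertex -0.863 -2.612 -1.463
vertex -0.309 -3.036 -2.148
vertex -1.159 -3.442 -1.887
endloop
endfacet
facet normal -0.903 0.401 -0.155
outer loop
vertex -0.863 -2.612 -1.463
vertex -1.159 -3.442 -1.887
vertex -1.269 -3.318 -0.923
endloop
endfacet
facet normal 0.545 0.616 0.569
outer loop
vertex 0.106 -2.661 -1.346
vertex -0.487 -2.835 -0.589
vertex 0.299 -3.398 -0.733
endloop
endfacet
facet normal -0.459 0.136 0.878
outer loop
vertex -0.487 -2.835 -0.589
vertex -1.269 -3.318 -0.923
vertex -0.551 -3.804 -0.472
endloop
endfacet
facet normal -0.950 -0.306 -0.069
outer loop
vertex -1.269 -3.318 -0.923
vertex -1.159 -3.442 -1.887
vertex -0.966 -4.179 -1.274
endloop
endfacet
facet normal -0.248 -0.100 -0.964
outer loop
vertex -1.159 -3.442 -1.887
vertex -0.309 -3.036 -2.148
vertex -0.373 -4.005 -2.031
endloop
endfacet
facet normal 0.675 0.470 -0.569
outer loop
vertex -0.309 -3.036 -2.148
vertex 0.106 -2.661 -1.346
vertex 0.409 -3.522 -1.697
endloop
endfacet
facet normal 0.470 -0.529 0.707
outer loop
vertex 0.003 -4.228 -1.157
vertex 0.299 -3.398 -0.733
vertex -0.551 -3.804 -0.472
endloop
endfacet
facet normal -0.100 -0.880 0.464
outer loop
vertex 0.003 -4.228 -1.157
vertex -0.551 -3.804 -0.472
vertex -0.966 -4.179 -1.274
endloop
endfacet
facet normal -0.020 -0.971 -0.239
outer loop
vertex 0.003 -4.228 -1.157
vertex -0.966 -4.179 -1.274
vertex -0.373 -4.005 -2.031
endloop
endfacet
facet normal 0.600 -0.674 -0.430
outer loop
vertex 0.003 -4.228 -1.157
vertex -0.373 -4.005 -2.031
vertex 0.409 -3.522 -1.697
endloop
endfacet
facet normal 0.903 -0.401 0.155
outer loop
vertex 0.003 -4.228 -1.157
vertex 0.409 -3.522 -1.697
vertex 0.299 -3.398 -0.733
endloop
endfacet
facet normal 0.248 0.100 0.964
outer loop
vertex -0.551 -3.804 -0.472
vertex 0.299 -3.398 -0.733
vertex -0.487 -2.835 -0.589
endloop
endfacet
facet normal -0.675 -0.470 0.569
outer loop
vertex -0.966 -4.179 -1.274
vertex -0.551 -3.804 -0.472
vertex -1.269 -3.318 -0.923
endloop
endfacet
facet normal -0.545 -0.616 -0.569
outer loop
vertex -0.373 -4.005 -2.031
vertex -0.966 -4.179 -1.274
vertex -1.159 -3.442 -1.887
endloop
endfacet
facet normal 0.459 -0.136 -0.878
outer loop
vertex 0.409 -3.522 -1.697
vertex -0.373 -4.005 -2.031
vertex -0.309 -3.036 -2.148
endloop
endfacet
facet normal 0.950 0.306 0.069
outer loop
vertex 0.299 -3.398 -0.733
vertex 0.409 -3.522 -1.697
vertex 0.106 -2.661 -1.346
endloop
endfacet

endsolid
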